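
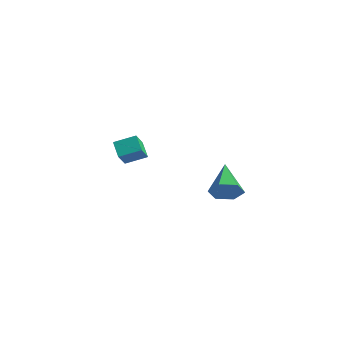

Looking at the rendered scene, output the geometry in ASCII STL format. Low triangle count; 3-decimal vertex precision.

solid 
facet normal -0.761 0.292 0.579
outer loop
vertex -3.205 0.823 -2.733
vertex -2.506 1.758 -2.286
vertex -3.609 1.556 -3.635
endloop
endfacet
facet normal -0.559 -0.748 -0.357
outer loop
vertex -2.794 1.242 -4.254
vertex -3.205 0.823 -2.733
vertex -3.609 1.556 -3.635
endloop
endfacet
facet normal -0.761 0.293 0.578
outer loop
vertex -3.609 1.556 -3.635
vertex -2.506 1.758 -2.286
vertex -2.909 2.491 -3.188
endloop
endfacet
facet normal -0.327 0.596 -0.733
outer loop
vertex -2.909 2.491 -3.188
vertex -2.794 1.242 -4.254
vertex -3.609 1.556 -3.635
endloop
endfacet
facet normal 0.328 -0.596 0.733
outer loop
vertex -3.205 0.823 -2.733
vertex -1.691 1.444 -2.905
vertex -2.506 1.758 -2.286
endloop
endfacet
facet normal -0.560 -0.748 -0.357
outer loop
vertex -2.391 0.509 -3.352
vertex -3.205 0.823 -2.733
vertex -2.794 1.242 -4.254
endloop
endfacet
facet normal 0.328 -0.596 0.733
outer loop
vertex -2.391 0.509 -3.352
vertex -1.691 1.444 -2.905
vertex -3.205 0.823 -2.733
endloop
endfacet
facet normal 0.560 0.748 0.358
outer loop
vertex -2.506 1.758 -2.286
vertex -1.691 1.444 -2.905
vertex -2.909 2.491 -3.188
endloop
endfacet
facet normal -0.328 0.596 -0.733
outer loop
vertex -2.095 2.177 -3.807
vertex -2.794 1.242 -4.254
vertex -2.909 2.491 -3.188
endloop
endfacet
facet normal 0.560 0.748 0.357
outer loop
vertex -2.909 2.491 -3.188
vertex -1.691 1.444 -2.905
vertex -2.095 2.177 -3.807
endloop
endfacet
facet normal 0.762 -0.293 -0.578
outer loop
vertex -2.095 2.177 -3.807
vertex -2.391 0.509 -3.352
vertex -2.794 1.242 -4.254
endloop
endfacet
facet normal 0.761 -0.293 -0.579
outer loop
vertex -1.691 1.444 -2.905
vertex -2.391 0.509 -3.352
vertex -2.095 2.177 -3.807
endloop
endfacet
facet normal 0.691 -0.563 -0.454
outer loop
vertex 4.692 2.188 -2.986
vertex 4.108 2.003 -3.646
vertex 4.649 2.72 -3.711
endloop
endfacet
facet normal 0.429 0.740 0.518
outer loop
vertex 4.692 2.188 -2.986
vertex 4.649 2.72 -3.711
vertex 2.692 3.157 -2.714
endloop
endfacet
facet normal 0.690 -0.562 -0.455
outer loop
vertex 4.649 2.72 -3.711
vertex 4.108 2.003 -3.646
vertex 4.064 2.535 -4.37
endloop
endfacet
facet normal 0.052 0.948 -0.313
outer loop
vertex 4.649 2.72 -3.711
vertex 4.064 2.535 -4.37
vertex 2.692 3.157 -2.714
endloop
endfacet
facet normal 0.691 -0.562 -0.455
outer loop
vertex 4.064 2.535 -4.37
vertex 4.108 2.003 -3.646
vertex 3.524 1.819 -4.305
endloop
endfacet
facet normal -0.622 0.408 -0.668
outer loop
vertex 4.064 2.535 -4.37
vertex 3.524 1.819 -4.305
vertex 2.692 3.157 -2.714
endloop
endfacet
facet normal 0.690 -0.563 -0.454
outer loop
vertex 3.524 1.819 -4.305
vertex 4.108 2.003 -3.646
vertex 3.567 1.287 -3.58
endloop
endfacet
facet normal -0.920 -0.340 -0.195
outer loop
vertex 3.524 1.819 -4.305
vertex 3.567 1.287 -3.58
vertex 2.692 3.157 -2.714
endloop
endfacet
facet normal 0.690 -0.563 -0.454
outer loop
vertex 3.567 1.287 -3.58
vertex 4.108 2.003 -3.646
vertex 4.151 1.471 -2.921
endloop
endfacet
facet normal -0.544 -0.549 0.635
outer loop
vertex 3.567 1.287 -3.58
vertex 4.151 1.471 -2.921
vertex 2.692 3.157 -2.714
endloop
endfacet
facet normal 0.691 -0.563 -0.454
outer loop
vertex 4.151 1.471 -2.921
vertex 4.108 2.003 -3.646
vertex 4.692 2.188 -2.986
endloop
endfacet
facet normal 0.131 -0.009 0.991
outer loop
vertex 4.151 1.471 -2.921
vertex 4.692 2.188 -2.986
vertex 2.692 3.157 -2.714
endloop
endfacet

endsolid


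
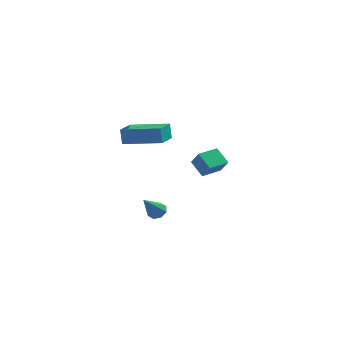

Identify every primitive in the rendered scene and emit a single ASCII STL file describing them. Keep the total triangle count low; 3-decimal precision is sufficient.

solid 
facet normal -0.409 0.380 -0.830
outer loop
vertex 1.794 0.309 -0.794
vertex 2.701 1.212 -0.827
vertex 2.462 -0.385 -1.441
endloop
endfacet
facet normal -0.708 -0.705 0.025
outer loop
vertex 2.899 -0.792 -0.553
vertex 1.794 0.309 -0.794
vertex 2.462 -0.385 -1.441
endloop
endfacet
facet normal -0.409 0.380 -0.830
outer loop
vertex 2.462 -0.385 -1.441
vertex 2.701 1.212 -0.827
vertex 3.369 0.518 -1.474
endloop
endfacet
facet normal 0.575 -0.598 -0.557
outer loop
vertex 3.369 0.518 -1.474
vertex 2.899 -0.792 -0.553
vertex 2.462 -0.385 -1.441
endloop
endfacet
facet normal -0.575 0.598 0.557
outer loop
vertex 1.794 0.309 -0.794
vertex 3.138 0.805 0.061
vertex 2.701 1.212 -0.827
endloop
endfacet
facet normal -0.708 -0.705 0.025
outer loop
vertex 2.231 -0.098 0.094
vertex 1.794 0.309 -0.794
vertex 2.899 -0.792 -0.553
endloop
endfacet
facet normal -0.575 0.598 0.557
outer loop
vertex 2.231 -0.098 0.094
vertex 3.138 0.805 0.061
vertex 1.794 0.309 -0.794
endloop
endfacet
facet normal 0.708 0.705 -0.025
outer loop
vertex 2.701 1.212 -0.827
vertex 3.138 0.805 0.061
vertex 3.369 0.518 -1.474
endloop
endfacet
facet normal 0.575 -0.598 -0.557
outer loop
vertex 3.806 0.111 -0.586
vertex 2.899 -0.792 -0.553
vertex 3.369 0.518 -1.474
endloop
endfacet
facet normal 0.708 0.705 -0.025
outer loop
vertex 3.369 0.518 -1.474
vertex 3.138 0.805 0.061
vertex 3.806 0.111 -0.586
endloop
endfacet
facet normal 0.409 -0.380 0.830
outer loop
vertex 3.806 0.111 -0.586
vertex 2.231 -0.098 0.094
vertex 2.899 -0.792 -0.553
endloop
endfacet
facet normal 0.409 -0.380 0.830
outer loop
vertex 3.138 0.805 0.061
vertex 2.231 -0.098 0.094
vertex 3.806 0.111 -0.586
endloop
endfacet
facet normal 0.353 0.508 -0.786
outer loop
vertex 0.556 -0.744 -3.705
vertex 0.079 -0.895 -4.017
vertex 0.219 -0.445 -3.663
endloop
endfacet
facet normal 0.436 0.376 0.818
outer loop
vertex 0.556 -0.744 -3.705
vertex 0.219 -0.445 -3.663
vertex -0.539 -1.785 -2.643
endloop
endfacet
facet normal 0.353 0.508 -0.786
outer loop
vertex 0.219 -0.445 -3.663
vertex 0.079 -0.895 -4.017
vertex -0.199 -0.41 -3.828
endloop
endfacet
facet normal -0.224 0.667 0.710
outer loop
vertex 0.219 -0.445 -3.663
vertex -0.199 -0.41 -3.828
vertex -0.539 -1.785 -2.643
endloop
endfacet
facet normal 0.353 0.508 -0.785
outer loop
vertex -0.199 -0.41 -3.828
vertex 0.079 -0.895 -4.017
vertex -0.455 -0.66 -4.105
endloop
endfacet
facet normal -0.816 0.479 0.322
outer loop
vertex -0.199 -0.41 -3.828
vertex -0.455 -0.66 -4.105
vertex -0.539 -1.785 -2.643
endloop
endfacet
facet normal 0.353 0.509 -0.785
outer loop
vertex -0.455 -0.66 -4.105
vertex 0.079 -0.895 -4.017
vertex -0.398 -1.047 -4.33
endloop
endfacet
facet normal -0.990 -0.078 -0.117
outer loop
vertex -0.455 -0.66 -4.105
vertex -0.398 -1.047 -4.33
vertex -0.539 -1.785 -2.643
endloop
endfacet
facet normal 0.353 0.509 -0.785
outer loop
vertex -0.398 -1.047 -4.33
vertex 0.079 -0.895 -4.017
vertex -0.062 -1.345 -4.372
endloop
endfacet
facet normal -0.646 -0.678 -0.351
outer loop
vertex -0.398 -1.047 -4.33
vertex -0.062 -1.345 -4.372
vertex -0.539 -1.785 -2.643
endloop
endfacet
facet normal 0.354 0.509 -0.785
outer loop
vertex -0.062 -1.345 -4.372
vertex 0.079 -0.895 -4.017
vertex 0.357 -1.38 -4.206
endloop
endfacet
facet normal 0.015 -0.970 -0.243
outer loop
vertex -0.062 -1.345 -4.372
vertex 0.357 -1.38 -4.206
vertex -0.539 -1.785 -2.643
endloop
endfacet
facet normal 0.353 0.508 -0.786
outer loop
vertex 0.357 -1.38 -4.206
vertex 0.079 -0.895 -4.017
vertex 0.613 -1.131 -3.93
endloop
endfacet
facet normal 0.606 -0.783 0.144
outer loop
vertex 0.357 -1.38 -4.206
vertex 0.613 -1.131 -3.93
vertex -0.539 -1.785 -2.643
endloop
endfacet
facet normal 0.353 0.509 -0.785
outer loop
vertex 0.613 -1.131 -3.93
vertex 0.079 -0.895 -4.017
vertex 0.556 -0.744 -3.705
endloop
endfacet
facet normal 0.780 -0.225 0.584
outer loop
vertex 0.613 -1.131 -3.93
vertex 0.556 -0.744 -3.705
vertex -0.539 -1.785 -2.643
endloop
endfacet
facet normal -0.960 0.194 -0.201
outer loop
vertex -1.4 -4.114 3.991
vertex -1.064 -2.811 3.641
vertex -1.269 -4.387 3.101
endloop
endfacet
facet normal -0.242 -0.937 0.252
outer loop
vertex 0.824 -4.809 3.539
vertex -1.4 -4.114 3.991
vertex -1.269 -4.387 3.101
endloop
endfacet
facet normal -0.960 0.194 -0.201
outer loop
vertex -1.269 -4.387 3.101
vertex -1.064 -2.811 3.641
vertex -0.933 -3.084 2.751
endloop
endfacet
facet normal 0.140 -0.290 -0.947
outer loop
vertex -0.933 -3.084 2.751
vertex 0.824 -4.809 3.539
vertex -1.269 -4.387 3.101
endloop
endfacet
facet normal -0.140 0.290 0.947
outer loop
vertex -1.4 -4.114 3.991
vertex 1.029 -3.233 4.079
vertex -1.064 -2.811 3.641
endloop
endfacet
facet normal -0.242 -0.937 0.252
outer loop
vertex 0.693 -4.536 4.429
vertex -1.4 -4.114 3.991
vertex 0.824 -4.809 3.539
endloop
endfacet
facet normal -0.140 0.290 0.947
outer loop
vertex 0.693 -4.536 4.429
vertex 1.029 -3.233 4.079
vertex -1.4 -4.114 3.991
endloop
endfacet
facet normal 0.242 0.937 -0.252
outer loop
vertex -1.064 -2.811 3.641
vertex 1.029 -3.233 4.079
vertex -0.933 -3.084 2.751
endloop
endfacet
facet normal 0.140 -0.290 -0.947
outer loop
vertex 1.16 -3.506 3.189
vertex 0.824 -4.809 3.539
vertex -0.933 -3.084 2.751
endloop
endfacet
facet normal 0.242 0.937 -0.252
outer loop
vertex -0.933 -3.084 2.751
vertex 1.029 -3.233 4.079
vertex 1.16 -3.506 3.189
endloop
endfacet
facet normal 0.960 -0.194 0.201
outer loop
vertex 1.16 -3.506 3.189
vertex 0.693 -4.536 4.429
vertex 0.824 -4.809 3.539
endloop
endfacet
facet normal 0.960 -0.194 0.201
outer loop
vertex 1.029 -3.233 4.079
vertex 0.693 -4.536 4.429
vertex 1.16 -3.506 3.189
endloop
endfacet

endsolid


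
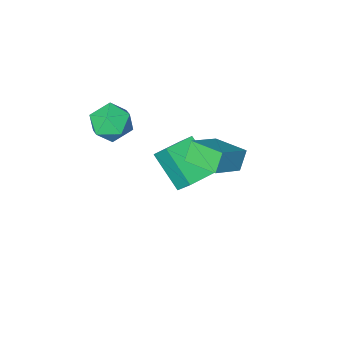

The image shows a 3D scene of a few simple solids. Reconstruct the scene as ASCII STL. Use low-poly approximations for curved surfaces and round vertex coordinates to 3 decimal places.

solid 
facet normal -0.988 -0.150 -0.022
outer loop
vertex -1.771 -3.039 -2.764
vertex -1.918 -2.219 -1.74
vertex -1.994 -1.371 -4.133
endloop
endfacet
facet normal 0.111 -0.622 -0.775
outer loop
vertex -0.482 -1.141 -4.1
vertex -1.771 -3.039 -2.764
vertex -1.994 -1.371 -4.133
endloop
endfacet
facet normal -0.988 -0.151 -0.022
outer loop
vertex -1.994 -1.371 -4.133
vertex -1.918 -2.219 -1.74
vertex -2.142 -0.551 -3.109
endloop
endfacet
facet normal -0.103 0.769 -0.631
outer loop
vertex -2.142 -0.551 -3.109
vertex -0.482 -1.141 -4.1
vertex -1.994 -1.371 -4.133
endloop
endfacet
facet normal 0.103 -0.769 0.631
outer loop
vertex -1.771 -3.039 -2.764
vertex -0.406 -1.989 -1.707
vertex -1.918 -2.219 -1.74
endloop
endfacet
facet normal 0.111 -0.621 -0.775
outer loop
vertex -0.258 -2.809 -2.731
vertex -1.771 -3.039 -2.764
vertex -0.482 -1.141 -4.1
endloop
endfacet
facet normal 0.103 -0.769 0.631
outer loop
vertex -0.258 -2.809 -2.731
vertex -0.406 -1.989 -1.707
vertex -1.771 -3.039 -2.764
endloop
endfacet
facet normal -0.111 0.621 0.775
outer loop
vertex -1.918 -2.219 -1.74
vertex -0.406 -1.989 -1.707
vertex -2.142 -0.551 -3.109
endloop
endfacet
facet normal -0.103 0.769 -0.631
outer loop
vertex -0.629 -0.321 -3.076
vertex -0.482 -1.141 -4.1
vertex -2.142 -0.551 -3.109
endloop
endfacet
facet normal -0.111 0.622 0.775
outer loop
vertex -2.142 -0.551 -3.109
vertex -0.406 -1.989 -1.707
vertex -0.629 -0.321 -3.076
endloop
endfacet
facet normal 0.988 0.150 0.021
outer loop
vertex -0.629 -0.321 -3.076
vertex -0.258 -2.809 -2.731
vertex -0.482 -1.141 -4.1
endloop
endfacet
facet normal 0.988 0.150 0.022
outer loop
vertex -0.406 -1.989 -1.707
vertex -0.258 -2.809 -2.731
vertex -0.629 -0.321 -3.076
endloop
endfacet
facet normal -0.817 -0.228 -0.529
outer loop
vertex -0.617 1.667 1.938
vertex -1.148 3.188 2.104
vertex -0.12 1.937 1.054
endloop
endfacet
facet normal 0.328 -0.939 -0.102
outer loop
vertex 1.368 2.352 2.016
vertex -0.617 1.667 1.938
vertex -0.12 1.937 1.054
endloop
endfacet
facet normal -0.818 -0.228 -0.529
outer loop
vertex -0.12 1.937 1.054
vertex -1.148 3.188 2.104
vertex -0.652 3.458 1.22
endloop
endfacet
facet normal 0.473 0.257 -0.843
outer loop
vertex -0.652 3.458 1.22
vertex 1.368 2.352 2.016
vertex -0.12 1.937 1.054
endloop
endfacet
facet normal -0.473 -0.257 0.843
outer loop
vertex -0.617 1.667 1.938
vertex 0.34 3.603 3.066
vertex -1.148 3.188 2.104
endloop
endfacet
facet normal 0.328 -0.939 -0.103
outer loop
vertex 0.872 2.082 2.9
vertex -0.617 1.667 1.938
vertex 1.368 2.352 2.016
endloop
endfacet
facet normal -0.473 -0.257 0.843
outer loop
vertex 0.872 2.082 2.9
vertex 0.34 3.603 3.066
vertex -0.617 1.667 1.938
endloop
endfacet
facet normal -0.328 0.939 0.103
outer loop
vertex -1.148 3.188 2.104
vertex 0.34 3.603 3.066
vertex -0.652 3.458 1.22
endloop
endfacet
facet normal 0.473 0.257 -0.843
outer loop
vertex 0.837 3.873 2.182
vertex 1.368 2.352 2.016
vertex -0.652 3.458 1.22
endloop
endfacet
facet normal -0.328 0.939 0.102
outer loop
vertex -0.652 3.458 1.22
vertex 0.34 3.603 3.066
vertex 0.837 3.873 2.182
endloop
endfacet
facet normal 0.818 0.228 0.528
outer loop
vertex 0.837 3.873 2.182
vertex 0.872 2.082 2.9
vertex 1.368 2.352 2.016
endloop
endfacet
facet normal 0.817 0.228 0.529
outer loop
vertex 0.34 3.603 3.066
vertex 0.872 2.082 2.9
vertex 0.837 3.873 2.182
endloop
endfacet
facet normal -0.039 0.770 0.637
outer loop
vertex 2.38 -1.087 1.525
vertex 1.64 -1.613 2.116
vertex 2.694 -1.738 2.332
endloop
endfacet
facet normal 0.608 0.716 0.341
outer loop
vertex 2.38 -1.087 1.525
vertex 2.694 -1.738 2.332
vertex 3.23 -1.745 1.391
endloop
endfacet
facet normal 0.533 0.763 -0.367
outer loop
vertex 2.38 -1.087 1.525
vertex 3.23 -1.745 1.391
vertex 2.508 -1.625 0.593
endloop
endfacet
facet normal -0.162 0.845 -0.510
outer loop
vertex 2.38 -1.087 1.525
vertex 2.508 -1.625 0.593
vertex 1.525 -1.543 1.041
endloop
endfacet
facet normal -0.516 0.850 0.110
outer loop
vertex 2.38 -1.087 1.525
vertex 1.525 -1.543 1.041
vertex 1.64 -1.613 2.116
endloop
endfacet
facet normal 0.867 0.069 0.493
outer loop
vertex 3.23 -1.745 1.391
vertex 2.694 -1.738 2.332
vertex 3.015 -2.677 1.899
endloop
endfacet
facet normal -0.180 0.156 0.971
outer loop
vertex 2.694 -1.738 2.332
vertex 1.64 -1.613 2.116
vertex 2.032 -2.595 2.347
endloop
endfacet
facet normal -0.951 0.285 0.120
outer loop
vertex 1.64 -1.613 2.116
vertex 1.525 -1.543 1.041
vertex 1.31 -2.475 1.549
endloop
endfacet
facet normal -0.379 0.277 -0.883
outer loop
vertex 1.525 -1.543 1.041
vertex 2.508 -1.625 0.593
vertex 1.846 -2.482 0.608
endloop
endfacet
facet normal 0.744 0.144 -0.652
outer loop
vertex 2.508 -1.625 0.593
vertex 3.23 -1.745 1.391
vertex 2.9 -2.607 0.824
endloop
endfacet
facet normal 0.162 -0.845 0.510
outer loop
vertex 2.16 -3.133 1.415
vertex 3.015 -2.677 1.899
vertex 2.032 -2.595 2.347
endloop
endfacet
facet normal -0.533 -0.763 0.367
outer loop
vertex 2.16 -3.133 1.415
vertex 2.032 -2.595 2.347
vertex 1.31 -2.475 1.549
endloop
endfacet
facet normal -0.608 -0.716 -0.341
outer loop
vertex 2.16 -3.133 1.415
vertex 1.31 -2.475 1.549
vertex 1.846 -2.482 0.608
endloop
endfacet
facet normal 0.039 -0.770 -0.637
outer loop
vertex 2.16 -3.133 1.415
vertex 1.846 -2.482 0.608
vertex 2.9 -2.607 0.824
endloop
endfacet
facet normal 0.516 -0.850 -0.110
outer loop
vertex 2.16 -3.133 1.415
vertex 2.9 -2.607 0.824
vertex 3.015 -2.677 1.899
endloop
endfacet
facet normal 0.379 -0.277 0.883
outer loop
vertex 2.032 -2.595 2.347
vertex 3.015 -2.677 1.899
vertex 2.694 -1.738 2.332
endloop
endfacet
facet normal -0.744 -0.144 0.652
outer loop
vertex 1.31 -2.475 1.549
vertex 2.032 -2.595 2.347
vertex 1.64 -1.613 2.116
endloop
endfacet
facet normal -0.867 -0.069 -0.493
outer loop
vertex 1.846 -2.482 0.608
vertex 1.31 -2.475 1.549
vertex 1.525 -1.543 1.041
endloop
endfacet
facet normal 0.180 -0.156 -0.971
outer loop
vertex 2.9 -2.607 0.824
vertex 1.846 -2.482 0.608
vertex 2.508 -1.625 0.593
endloop
endfacet
facet normal 0.951 -0.285 -0.120
outer loop
vertex 3.015 -2.677 1.899
vertex 2.9 -2.607 0.824
vertex 3.23 -1.745 1.391
endloop
endfacet

endsolid


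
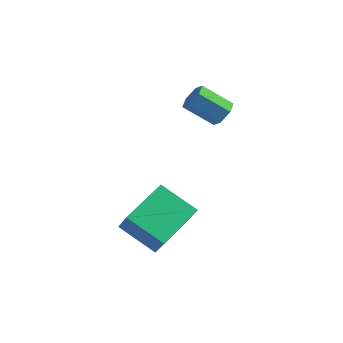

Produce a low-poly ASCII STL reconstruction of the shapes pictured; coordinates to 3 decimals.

solid 
facet normal 0.786 0.187 -0.590
outer loop
vertex 2.148 1.905 1.838
vertex 1.78 2.174 1.433
vertex 2.036 2.503 1.878
endloop
endfacet
facet normal 0.590 0.057 0.805
outer loop
vertex 2.148 1.905 1.838
vertex 2.036 2.503 1.878
vertex 1.007 1.636 2.693
endloop
endfacet
facet normal 0.591 0.056 0.805
outer loop
vertex 1.007 1.636 2.693
vertex 2.036 2.503 1.878
vertex 0.896 2.234 2.733
endloop
endfacet
facet normal -0.787 -0.185 0.588
outer loop
vertex 1.007 1.636 2.693
vertex 0.896 2.234 2.733
vertex 0.64 1.906 2.287
endloop
endfacet
facet normal 0.786 0.185 -0.589
outer loop
vertex 2.036 2.503 1.878
vertex 1.78 2.174 1.433
vertex 1.669 2.773 1.473
endloop
endfacet
facet normal 0.138 0.877 0.460
outer loop
vertex 2.036 2.503 1.878
vertex 1.669 2.773 1.473
vertex 0.896 2.234 2.733
endloop
endfacet
facet normal 0.137 0.877 0.460
outer loop
vertex 0.896 2.234 2.733
vertex 1.669 2.773 1.473
vertex 0.529 2.504 2.327
endloop
endfacet
facet normal -0.787 -0.185 0.588
outer loop
vertex 0.896 2.234 2.733
vertex 0.529 2.504 2.327
vertex 0.64 1.906 2.287
endloop
endfacet
facet normal 0.787 0.185 -0.588
outer loop
vertex 1.669 2.773 1.473
vertex 1.78 2.174 1.433
vertex 1.413 2.444 1.027
endloop
endfacet
facet normal -0.453 0.822 -0.346
outer loop
vertex 1.669 2.773 1.473
vertex 1.413 2.444 1.027
vertex 0.529 2.504 2.327
endloop
endfacet
facet normal -0.453 0.822 -0.346
outer loop
vertex 0.529 2.504 2.327
vertex 1.413 2.444 1.027
vertex 0.272 2.175 1.882
endloop
endfacet
facet normal -0.785 -0.185 0.591
outer loop
vertex 0.529 2.504 2.327
vertex 0.272 2.175 1.882
vertex 0.64 1.906 2.287
endloop
endfacet
facet normal 0.787 0.185 -0.588
outer loop
vertex 1.413 2.444 1.027
vertex 1.78 2.174 1.433
vertex 1.524 1.846 0.987
endloop
endfacet
facet normal -0.590 -0.056 -0.805
outer loop
vertex 1.413 2.444 1.027
vertex 1.524 1.846 0.987
vertex 0.272 2.175 1.882
endloop
endfacet
facet normal -0.590 -0.057 -0.805
outer loop
vertex 0.272 2.175 1.882
vertex 1.524 1.846 0.987
vertex 0.384 1.577 1.842
endloop
endfacet
facet normal -0.786 -0.187 0.590
outer loop
vertex 0.272 2.175 1.882
vertex 0.384 1.577 1.842
vertex 0.64 1.906 2.287
endloop
endfacet
facet normal 0.787 0.185 -0.588
outer loop
vertex 1.524 1.846 0.987
vertex 1.78 2.174 1.433
vertex 1.891 1.576 1.393
endloop
endfacet
facet normal -0.137 -0.878 -0.459
outer loop
vertex 1.524 1.846 0.987
vertex 1.891 1.576 1.393
vertex 0.384 1.577 1.842
endloop
endfacet
facet normal -0.138 -0.877 -0.460
outer loop
vertex 0.384 1.577 1.842
vertex 1.891 1.576 1.393
vertex 0.751 1.307 2.247
endloop
endfacet
facet normal -0.786 -0.185 0.589
outer loop
vertex 0.384 1.577 1.842
vertex 0.751 1.307 2.247
vertex 0.64 1.906 2.287
endloop
endfacet
facet normal 0.785 0.185 -0.591
outer loop
vertex 1.891 1.576 1.393
vertex 1.78 2.174 1.433
vertex 2.148 1.905 1.838
endloop
endfacet
facet normal 0.453 -0.822 0.346
outer loop
vertex 1.891 1.576 1.393
vertex 2.148 1.905 1.838
vertex 0.751 1.307 2.247
endloop
endfacet
facet normal 0.453 -0.822 0.346
outer loop
vertex 0.751 1.307 2.247
vertex 2.148 1.905 1.838
vertex 1.007 1.636 2.693
endloop
endfacet
facet normal -0.787 -0.185 0.588
outer loop
vertex 0.751 1.307 2.247
vertex 1.007 1.636 2.693
vertex 0.64 1.906 2.287
endloop
endfacet
facet normal -0.871 0.086 0.484
outer loop
vertex -0.034 -2.595 -1.521
vertex 0.479 -0.664 -0.942
vertex -0.562 -2.146 -2.55
endloop
endfacet
facet normal -0.247 -0.928 -0.279
outer loop
vertex 0.961 -2.296 -3.398
vertex -0.034 -2.595 -1.521
vertex -0.562 -2.146 -2.55
endloop
endfacet
facet normal -0.870 0.085 0.485
outer loop
vertex -0.562 -2.146 -2.55
vertex 0.479 -0.664 -0.942
vertex -0.05 -0.215 -1.97
endloop
endfacet
facet normal -0.426 0.362 -0.829
outer loop
vertex -0.05 -0.215 -1.97
vertex 0.961 -2.296 -3.398
vertex -0.562 -2.146 -2.55
endloop
endfacet
facet normal 0.426 -0.362 0.829
outer loop
vertex -0.034 -2.595 -1.521
vertex 2.002 -0.814 -1.79
vertex 0.479 -0.664 -0.942
endloop
endfacet
facet normal -0.247 -0.928 -0.279
outer loop
vertex 1.49 -2.745 -2.37
vertex -0.034 -2.595 -1.521
vertex 0.961 -2.296 -3.398
endloop
endfacet
facet normal 0.426 -0.362 0.829
outer loop
vertex 1.49 -2.745 -2.37
vertex 2.002 -0.814 -1.79
vertex -0.034 -2.595 -1.521
endloop
endfacet
facet normal 0.247 0.928 0.279
outer loop
vertex 0.479 -0.664 -0.942
vertex 2.002 -0.814 -1.79
vertex -0.05 -0.215 -1.97
endloop
endfacet
facet normal -0.426 0.362 -0.829
outer loop
vertex 1.474 -0.365 -2.819
vertex 0.961 -2.296 -3.398
vertex -0.05 -0.215 -1.97
endloop
endfacet
facet normal 0.247 0.928 0.279
outer loop
vertex -0.05 -0.215 -1.97
vertex 2.002 -0.814 -1.79
vertex 1.474 -0.365 -2.819
endloop
endfacet
facet normal 0.870 -0.086 -0.485
outer loop
vertex 1.474 -0.365 -2.819
vertex 1.49 -2.745 -2.37
vertex 0.961 -2.296 -3.398
endloop
endfacet
facet normal 0.871 -0.085 -0.484
outer loop
vertex 2.002 -0.814 -1.79
vertex 1.49 -2.745 -2.37
vertex 1.474 -0.365 -2.819
endloop
endfacet

endsolid


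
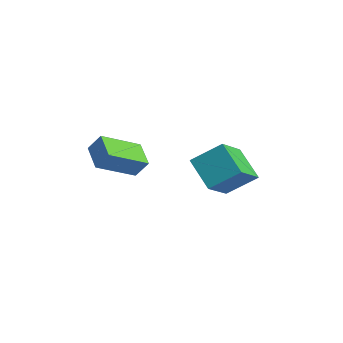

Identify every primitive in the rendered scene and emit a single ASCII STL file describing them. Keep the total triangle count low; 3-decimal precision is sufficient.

solid 
facet normal -0.595 0.667 -0.449
outer loop
vertex 2.005 0.698 2.248
vertex 2.566 1.822 3.173
vertex 3.213 1.019 1.125
endloop
endfacet
facet normal -0.360 -0.720 -0.593
outer loop
vertex 4.194 -0.082 1.867
vertex 2.005 0.698 2.248
vertex 3.213 1.019 1.125
endloop
endfacet
facet normal -0.594 0.668 -0.449
outer loop
vertex 3.213 1.019 1.125
vertex 2.566 1.822 3.173
vertex 3.775 2.142 2.051
endloop
endfacet
facet normal 0.719 0.191 -0.668
outer loop
vertex 3.775 2.142 2.051
vertex 4.194 -0.082 1.867
vertex 3.213 1.019 1.125
endloop
endfacet
facet normal -0.719 -0.191 0.668
outer loop
vertex 2.005 0.698 2.248
vertex 3.547 0.721 3.915
vertex 2.566 1.822 3.173
endloop
endfacet
facet normal -0.360 -0.720 -0.593
outer loop
vertex 2.985 -0.402 2.989
vertex 2.005 0.698 2.248
vertex 4.194 -0.082 1.867
endloop
endfacet
facet normal -0.719 -0.191 0.668
outer loop
vertex 2.985 -0.402 2.989
vertex 3.547 0.721 3.915
vertex 2.005 0.698 2.248
endloop
endfacet
facet normal 0.360 0.720 0.593
outer loop
vertex 2.566 1.822 3.173
vertex 3.547 0.721 3.915
vertex 3.775 2.142 2.051
endloop
endfacet
facet normal 0.719 0.191 -0.668
outer loop
vertex 4.755 1.042 2.792
vertex 4.194 -0.082 1.867
vertex 3.775 2.142 2.051
endloop
endfacet
facet normal 0.360 0.720 0.593
outer loop
vertex 3.775 2.142 2.051
vertex 3.547 0.721 3.915
vertex 4.755 1.042 2.792
endloop
endfacet
facet normal 0.594 -0.667 0.450
outer loop
vertex 4.755 1.042 2.792
vertex 2.985 -0.402 2.989
vertex 4.194 -0.082 1.867
endloop
endfacet
facet normal 0.594 -0.667 0.449
outer loop
vertex 3.547 0.721 3.915
vertex 2.985 -0.402 2.989
vertex 4.755 1.042 2.792
endloop
endfacet
facet normal -0.440 -0.435 -0.786
outer loop
vertex 3.289 -4.262 3.171
vertex 2.146 -4.221 3.788
vertex 2.95 -2.579 2.429
endloop
endfacet
facet normal 0.880 -0.032 -0.474
outer loop
vertex 3.354 -2.179 3.152
vertex 3.289 -4.262 3.171
vertex 2.95 -2.579 2.429
endloop
endfacet
facet normal -0.439 -0.435 -0.786
outer loop
vertex 2.95 -2.579 2.429
vertex 2.146 -4.221 3.788
vertex 1.806 -2.538 3.046
endloop
endfacet
facet normal -0.182 0.900 -0.396
outer loop
vertex 1.806 -2.538 3.046
vertex 3.354 -2.179 3.152
vertex 2.95 -2.579 2.429
endloop
endfacet
facet normal 0.182 -0.900 0.396
outer loop
vertex 3.289 -4.262 3.171
vertex 2.55 -3.821 4.511
vertex 2.146 -4.221 3.788
endloop
endfacet
facet normal 0.879 -0.032 -0.475
outer loop
vertex 3.694 -3.862 3.894
vertex 3.289 -4.262 3.171
vertex 3.354 -2.179 3.152
endloop
endfacet
facet normal 0.181 -0.900 0.396
outer loop
vertex 3.694 -3.862 3.894
vertex 2.55 -3.821 4.511
vertex 3.289 -4.262 3.171
endloop
endfacet
facet normal -0.880 0.031 0.474
outer loop
vertex 2.146 -4.221 3.788
vertex 2.55 -3.821 4.511
vertex 1.806 -2.538 3.046
endloop
endfacet
facet normal -0.182 0.900 -0.396
outer loop
vertex 2.211 -2.138 3.769
vertex 3.354 -2.179 3.152
vertex 1.806 -2.538 3.046
endloop
endfacet
facet normal -0.879 0.032 0.475
outer loop
vertex 1.806 -2.538 3.046
vertex 2.55 -3.821 4.511
vertex 2.211 -2.138 3.769
endloop
endfacet
facet normal 0.440 0.435 0.786
outer loop
vertex 2.211 -2.138 3.769
vertex 3.694 -3.862 3.894
vertex 3.354 -2.179 3.152
endloop
endfacet
facet normal 0.439 0.435 0.786
outer loop
vertex 2.55 -3.821 4.511
vertex 3.694 -3.862 3.894
vertex 2.211 -2.138 3.769
endloop
endfacet

endsolid


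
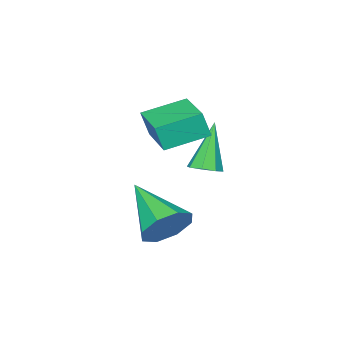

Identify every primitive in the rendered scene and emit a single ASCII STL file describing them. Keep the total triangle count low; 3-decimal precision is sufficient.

solid 
facet normal 0.415 0.165 -0.895
outer loop
vertex 1.262 -3.721 1.65
vertex 0.748 -3.545 1.444
vertex 1.198 -3.284 1.701
endloop
endfacet
facet normal 0.749 0.032 0.662
outer loop
vertex 1.262 -3.721 1.65
vertex 1.198 -3.284 1.701
vertex -0.028 -3.855 3.116
endloop
endfacet
facet normal 0.416 0.164 -0.895
outer loop
vertex 1.198 -3.284 1.701
vertex 0.748 -3.545 1.444
vertex 0.871 -3.001 1.601
endloop
endfacet
facet normal 0.398 0.678 0.618
outer loop
vertex 1.198 -3.284 1.701
vertex 0.871 -3.001 1.601
vertex -0.028 -3.855 3.116
endloop
endfacet
facet normal 0.414 0.165 -0.895
outer loop
vertex 0.871 -3.001 1.601
vertex 0.748 -3.545 1.444
vertex 0.472 -3.036 1.41
endloop
endfacet
facet normal -0.250 0.899 0.358
outer loop
vertex 0.871 -3.001 1.601
vertex 0.472 -3.036 1.41
vertex -0.028 -3.855 3.116
endloop
endfacet
facet normal 0.416 0.166 -0.894
outer loop
vertex 0.472 -3.036 1.41
vertex 0.748 -3.545 1.444
vertex 0.235 -3.37 1.238
endloop
endfacet
facet normal -0.823 0.568 0.031
outer loop
vertex 0.472 -3.036 1.41
vertex 0.235 -3.37 1.238
vertex -0.028 -3.855 3.116
endloop
endfacet
facet normal 0.416 0.165 -0.894
outer loop
vertex 0.235 -3.37 1.238
vertex 0.748 -3.545 1.444
vertex 0.299 -3.807 1.187
endloop
endfacet
facet normal -0.978 -0.124 -0.169
outer loop
vertex 0.235 -3.37 1.238
vertex 0.299 -3.807 1.187
vertex -0.028 -3.855 3.116
endloop
endfacet
facet normal 0.415 0.166 -0.895
outer loop
vertex 0.299 -3.807 1.187
vertex 0.748 -3.545 1.444
vertex 0.626 -4.09 1.286
endloop
endfacet
facet normal -0.627 -0.769 -0.125
outer loop
vertex 0.299 -3.807 1.187
vertex 0.626 -4.09 1.286
vertex -0.028 -3.855 3.116
endloop
endfacet
facet normal 0.415 0.166 -0.894
outer loop
vertex 0.626 -4.09 1.286
vertex 0.748 -3.545 1.444
vertex 1.025 -4.054 1.478
endloop
endfacet
facet normal 0.024 -0.990 0.136
outer loop
vertex 0.626 -4.09 1.286
vertex 1.025 -4.054 1.478
vertex -0.028 -3.855 3.116
endloop
endfacet
facet normal 0.415 0.166 -0.894
outer loop
vertex 1.025 -4.054 1.478
vertex 0.748 -3.545 1.444
vertex 1.262 -3.721 1.65
endloop
endfacet
facet normal 0.593 -0.660 0.461
outer loop
vertex 1.025 -4.054 1.478
vertex 1.262 -3.721 1.65
vertex -0.028 -3.855 3.116
endloop
endfacet
facet normal 0.223 0.861 -0.457
outer loop
vertex 4.157 -2.973 -0.085
vertex 3.525 -2.546 0.411
vertex 4.412 -2.722 0.513
endloop
endfacet
facet normal 0.756 -0.653 -0.048
outer loop
vertex 4.157 -2.973 -0.085
vertex 4.412 -2.722 0.513
vertex 3.055 -4.354 1.369
endloop
endfacet
facet normal 0.223 0.861 -0.457
outer loop
vertex 4.412 -2.722 0.513
vertex 3.525 -2.546 0.411
vertex 4.147 -2.368 1.051
endloop
endfacet
facet normal 0.750 -0.319 0.580
outer loop
vertex 4.412 -2.722 0.513
vertex 4.147 -2.368 1.051
vertex 3.055 -4.354 1.369
endloop
endfacet
facet normal 0.224 0.861 -0.457
outer loop
vertex 4.147 -2.368 1.051
vertex 3.525 -2.546 0.411
vertex 3.517 -2.118 1.214
endloop
endfacet
facet normal 0.256 0.014 0.967
outer loop
vertex 4.147 -2.368 1.051
vertex 3.517 -2.118 1.214
vertex 3.055 -4.354 1.369
endloop
endfacet
facet normal 0.224 0.861 -0.457
outer loop
vertex 3.517 -2.118 1.214
vertex 3.525 -2.546 0.411
vertex 2.892 -2.119 0.906
endloop
endfacet
facet normal -0.437 0.152 0.887
outer loop
vertex 3.517 -2.118 1.214
vertex 2.892 -2.119 0.906
vertex 3.055 -4.354 1.369
endloop
endfacet
facet normal 0.224 0.861 -0.457
outer loop
vertex 2.892 -2.119 0.906
vertex 3.525 -2.546 0.411
vertex 2.638 -2.37 0.308
endloop
endfacet
facet normal -0.922 0.013 0.386
outer loop
vertex 2.892 -2.119 0.906
vertex 2.638 -2.37 0.308
vertex 3.055 -4.354 1.369
endloop
endfacet
facet normal 0.224 0.861 -0.456
outer loop
vertex 2.638 -2.37 0.308
vertex 3.525 -2.546 0.411
vertex 2.903 -2.724 -0.23
endloop
endfacet
facet normal -0.916 -0.321 -0.240
outer loop
vertex 2.638 -2.37 0.308
vertex 2.903 -2.724 -0.23
vertex 3.055 -4.354 1.369
endloop
endfacet
facet normal 0.224 0.861 -0.456
outer loop
vertex 2.903 -2.724 -0.23
vertex 3.525 -2.546 0.411
vertex 3.532 -2.974 -0.393
endloop
endfacet
facet normal -0.423 -0.654 -0.627
outer loop
vertex 2.903 -2.724 -0.23
vertex 3.532 -2.974 -0.393
vertex 3.055 -4.354 1.369
endloop
endfacet
facet normal 0.224 0.861 -0.456
outer loop
vertex 3.532 -2.974 -0.393
vertex 3.525 -2.546 0.411
vertex 4.157 -2.973 -0.085
endloop
endfacet
facet normal 0.271 -0.792 -0.547
outer loop
vertex 3.532 -2.974 -0.393
vertex 4.157 -2.973 -0.085
vertex 3.055 -4.354 1.369
endloop
endfacet
facet normal -0.526 -0.844 -0.101
outer loop
vertex 2.378 -4.742 4.102
vertex 1.105 -3.998 4.511
vertex 2.21 -4.528 3.192
endloop
endfacet
facet normal 0.832 -0.486 -0.268
outer loop
vertex 3.135 -3.042 3.369
vertex 2.378 -4.742 4.102
vertex 2.21 -4.528 3.192
endloop
endfacet
facet normal -0.525 -0.845 -0.101
outer loop
vertex 2.21 -4.528 3.192
vertex 1.105 -3.998 4.511
vertex 0.937 -3.785 3.601
endloop
endfacet
facet normal -0.177 0.224 -0.958
outer loop
vertex 0.937 -3.785 3.601
vertex 3.135 -3.042 3.369
vertex 2.21 -4.528 3.192
endloop
endfacet
facet normal 0.177 -0.224 0.958
outer loop
vertex 2.378 -4.742 4.102
vertex 2.03 -2.512 4.688
vertex 1.105 -3.998 4.511
endloop
endfacet
facet normal 0.832 -0.486 -0.267
outer loop
vertex 3.303 -3.255 4.279
vertex 2.378 -4.742 4.102
vertex 3.135 -3.042 3.369
endloop
endfacet
facet normal 0.177 -0.224 0.958
outer loop
vertex 3.303 -3.255 4.279
vertex 2.03 -2.512 4.688
vertex 2.378 -4.742 4.102
endloop
endfacet
facet normal -0.832 0.486 0.267
outer loop
vertex 1.105 -3.998 4.511
vertex 2.03 -2.512 4.688
vertex 0.937 -3.785 3.601
endloop
endfacet
facet normal -0.177 0.224 -0.958
outer loop
vertex 1.862 -2.298 3.778
vertex 3.135 -3.042 3.369
vertex 0.937 -3.785 3.601
endloop
endfacet
facet normal -0.832 0.486 0.268
outer loop
vertex 0.937 -3.785 3.601
vertex 2.03 -2.512 4.688
vertex 1.862 -2.298 3.778
endloop
endfacet
facet normal 0.526 0.845 0.101
outer loop
vertex 1.862 -2.298 3.778
vertex 3.303 -3.255 4.279
vertex 3.135 -3.042 3.369
endloop
endfacet
facet normal 0.526 0.845 0.102
outer loop
vertex 2.03 -2.512 4.688
vertex 3.303 -3.255 4.279
vertex 1.862 -2.298 3.778
endloop
endfacet

endsolid


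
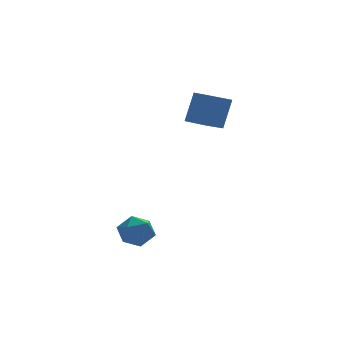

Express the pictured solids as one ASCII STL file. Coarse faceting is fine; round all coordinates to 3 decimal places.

solid 
facet normal -0.621 0.770 -0.144
outer loop
vertex -2.561 -0.041 -3.861
vertex -2.983 -0.218 -2.985
vertex -2.209 0.395 -3.046
endloop
endfacet
facet normal 0.002 0.881 -0.472
outer loop
vertex -2.561 -0.041 -3.861
vertex -2.209 0.395 -3.046
vertex -1.585 0.032 -3.721
endloop
endfacet
facet normal 0.108 0.347 -0.932
outer loop
vertex -2.561 -0.041 -3.861
vertex -1.585 0.032 -3.721
vertex -1.972 -0.805 -4.077
endloop
endfacet
facet normal -0.450 -0.096 -0.888
outer loop
vertex -2.561 -0.041 -3.861
vertex -1.972 -0.805 -4.077
vertex -2.836 -0.959 -3.622
endloop
endfacet
facet normal -0.901 0.166 -0.401
outer loop
vertex -2.561 -0.041 -3.861
vertex -2.836 -0.959 -3.622
vertex -2.983 -0.218 -2.985
endloop
endfacet
facet normal 0.519 0.854 0.020
outer loop
vertex -1.585 0.032 -3.721
vertex -2.209 0.395 -3.046
vertex -1.404 -0.101 -2.758
endloop
endfacet
facet normal -0.491 0.675 0.551
outer loop
vertex -2.209 0.395 -3.046
vertex -2.983 -0.218 -2.985
vertex -2.268 -0.255 -2.303
endloop
endfacet
facet normal -0.943 -0.303 0.135
outer loop
vertex -2.983 -0.218 -2.985
vertex -2.836 -0.959 -3.622
vertex -2.655 -1.092 -2.659
endloop
endfacet
facet normal -0.214 -0.727 -0.653
outer loop
vertex -2.836 -0.959 -3.622
vertex -1.972 -0.805 -4.077
vertex -2.031 -1.455 -3.334
endloop
endfacet
facet normal 0.690 -0.011 -0.724
outer loop
vertex -1.972 -0.805 -4.077
vertex -1.585 0.032 -3.721
vertex -1.257 -0.842 -3.395
endloop
endfacet
facet normal 0.450 0.096 0.888
outer loop
vertex -1.679 -1.019 -2.519
vertex -1.404 -0.101 -2.758
vertex -2.268 -0.255 -2.303
endloop
endfacet
facet normal -0.108 -0.347 0.932
outer loop
vertex -1.679 -1.019 -2.519
vertex -2.268 -0.255 -2.303
vertex -2.655 -1.092 -2.659
endloop
endfacet
facet normal -0.002 -0.881 0.472
outer loop
vertex -1.679 -1.019 -2.519
vertex -2.655 -1.092 -2.659
vertex -2.031 -1.455 -3.334
endloop
endfacet
facet normal 0.621 -0.770 0.144
outer loop
vertex -1.679 -1.019 -2.519
vertex -2.031 -1.455 -3.334
vertex -1.257 -0.842 -3.395
endloop
endfacet
facet normal 0.901 -0.166 0.401
outer loop
vertex -1.679 -1.019 -2.519
vertex -1.257 -0.842 -3.395
vertex -1.404 -0.101 -2.758
endloop
endfacet
facet normal 0.214 0.727 0.653
outer loop
vertex -2.268 -0.255 -2.303
vertex -1.404 -0.101 -2.758
vertex -2.209 0.395 -3.046
endloop
endfacet
facet normal -0.690 0.011 0.724
outer loop
vertex -2.655 -1.092 -2.659
vertex -2.268 -0.255 -2.303
vertex -2.983 -0.218 -2.985
endloop
endfacet
facet normal -0.519 -0.854 -0.020
outer loop
vertex -2.031 -1.455 -3.334
vertex -2.655 -1.092 -2.659
vertex -2.836 -0.959 -3.622
endloop
endfacet
facet normal 0.491 -0.675 -0.551
outer loop
vertex -1.257 -0.842 -3.395
vertex -2.031 -1.455 -3.334
vertex -1.972 -0.805 -4.077
endloop
endfacet
facet normal 0.943 0.303 -0.135
outer loop
vertex -1.404 -0.101 -2.758
vertex -1.257 -0.842 -3.395
vertex -1.585 0.032 -3.721
endloop
endfacet
facet normal -0.583 0.812 0.005
outer loop
vertex 1.8 4.335 3.933
vertex 2.814 5.066 3.449
vertex 1.25 3.951 2.198
endloop
endfacet
facet normal -0.757 -0.545 0.361
outer loop
vertex 2.066 2.814 2.191
vertex 1.8 4.335 3.933
vertex 1.25 3.951 2.198
endloop
endfacet
facet normal -0.583 0.812 0.005
outer loop
vertex 1.25 3.951 2.198
vertex 2.814 5.066 3.449
vertex 2.264 4.682 1.714
endloop
endfacet
facet normal -0.296 -0.207 -0.933
outer loop
vertex 2.264 4.682 1.714
vertex 2.066 2.814 2.191
vertex 1.25 3.951 2.198
endloop
endfacet
facet normal 0.296 0.207 0.933
outer loop
vertex 1.8 4.335 3.933
vertex 3.63 3.929 3.442
vertex 2.814 5.066 3.449
endloop
endfacet
facet normal -0.757 -0.545 0.361
outer loop
vertex 2.616 3.198 3.926
vertex 1.8 4.335 3.933
vertex 2.066 2.814 2.191
endloop
endfacet
facet normal 0.296 0.207 0.933
outer loop
vertex 2.616 3.198 3.926
vertex 3.63 3.929 3.442
vertex 1.8 4.335 3.933
endloop
endfacet
facet normal 0.757 0.545 -0.361
outer loop
vertex 2.814 5.066 3.449
vertex 3.63 3.929 3.442
vertex 2.264 4.682 1.714
endloop
endfacet
facet normal -0.296 -0.207 -0.933
outer loop
vertex 3.08 3.545 1.707
vertex 2.066 2.814 2.191
vertex 2.264 4.682 1.714
endloop
endfacet
facet normal 0.757 0.545 -0.361
outer loop
vertex 2.264 4.682 1.714
vertex 3.63 3.929 3.442
vertex 3.08 3.545 1.707
endloop
endfacet
facet normal 0.583 -0.812 -0.005
outer loop
vertex 3.08 3.545 1.707
vertex 2.616 3.198 3.926
vertex 2.066 2.814 2.191
endloop
endfacet
facet normal 0.583 -0.812 -0.005
outer loop
vertex 3.63 3.929 3.442
vertex 2.616 3.198 3.926
vertex 3.08 3.545 1.707
endloop
endfacet

endsolid


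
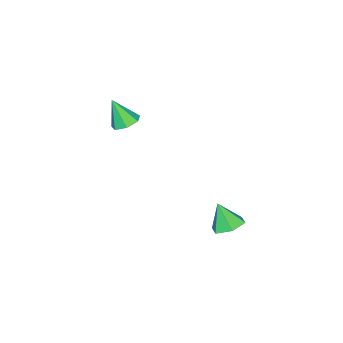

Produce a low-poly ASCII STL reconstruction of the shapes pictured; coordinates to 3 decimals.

solid 
facet normal -0.093 0.452 -0.887
outer loop
vertex 3.259 -3.712 1.774
vertex 2.863 -3.11 2.122
vertex 3.651 -3.185 2.001
endloop
endfacet
facet normal 0.789 -0.612 0.059
outer loop
vertex 3.259 -3.712 1.774
vertex 3.651 -3.185 2.001
vertex 3.017 -3.85 3.578
endloop
endfacet
facet normal -0.093 0.452 -0.887
outer loop
vertex 3.651 -3.185 2.001
vertex 2.863 -3.11 2.122
vertex 3.449 -2.602 2.319
endloop
endfacet
facet normal 0.909 0.094 0.405
outer loop
vertex 3.651 -3.185 2.001
vertex 3.449 -2.602 2.319
vertex 3.017 -3.85 3.578
endloop
endfacet
facet normal -0.093 0.452 -0.887
outer loop
vertex 3.449 -2.602 2.319
vertex 2.863 -3.11 2.122
vertex 2.807 -2.401 2.489
endloop
endfacet
facet normal 0.374 0.591 0.714
outer loop
vertex 3.449 -2.602 2.319
vertex 2.807 -2.401 2.489
vertex 3.017 -3.85 3.578
endloop
endfacet
facet normal -0.094 0.452 -0.887
outer loop
vertex 2.807 -2.401 2.489
vertex 2.863 -3.11 2.122
vertex 2.207 -2.734 2.383
endloop
endfacet
facet normal -0.415 0.507 0.755
outer loop
vertex 2.807 -2.401 2.489
vertex 2.207 -2.734 2.383
vertex 3.017 -3.85 3.578
endloop
endfacet
facet normal -0.094 0.452 -0.887
outer loop
vertex 2.207 -2.734 2.383
vertex 2.863 -3.11 2.122
vertex 2.102 -3.35 2.08
endloop
endfacet
facet normal -0.863 -0.096 0.495
outer loop
vertex 2.207 -2.734 2.383
vertex 2.102 -3.35 2.08
vertex 3.017 -3.85 3.578
endloop
endfacet
facet normal -0.093 0.451 -0.888
outer loop
vertex 2.102 -3.35 2.08
vertex 2.863 -3.11 2.122
vertex 2.57 -3.785 1.81
endloop
endfacet
facet normal -0.633 -0.763 0.132
outer loop
vertex 2.102 -3.35 2.08
vertex 2.57 -3.785 1.81
vertex 3.017 -3.85 3.578
endloop
endfacet
facet normal -0.094 0.451 -0.887
outer loop
vertex 2.57 -3.785 1.81
vertex 2.863 -3.11 2.122
vertex 3.259 -3.712 1.774
endloop
endfacet
facet normal 0.102 -0.993 -0.062
outer loop
vertex 2.57 -3.785 1.81
vertex 3.259 -3.712 1.774
vertex 3.017 -3.85 3.578
endloop
endfacet
facet normal 0.008 0.457 -0.890
outer loop
vertex 4.11 4.199 -1.769
vertex 3.516 3.588 -2.088
vertex 3.216 4.353 -1.698
endloop
endfacet
facet normal 0.161 0.556 0.815
outer loop
vertex 4.11 4.199 -1.769
vertex 3.216 4.353 -1.698
vertex 3.504 2.912 -0.772
endloop
endfacet
facet normal 0.009 0.457 -0.890
outer loop
vertex 3.216 4.353 -1.698
vertex 3.516 3.588 -2.088
vertex 2.622 3.743 -2.017
endloop
endfacet
facet normal -0.672 0.301 0.677
outer loop
vertex 3.216 4.353 -1.698
vertex 2.622 3.743 -2.017
vertex 3.504 2.912 -0.772
endloop
endfacet
facet normal 0.008 0.456 -0.890
outer loop
vertex 2.622 3.743 -2.017
vertex 3.516 3.588 -2.088
vertex 2.922 2.977 -2.407
endloop
endfacet
facet normal -0.837 -0.470 0.279
outer loop
vertex 2.622 3.743 -2.017
vertex 2.922 2.977 -2.407
vertex 3.504 2.912 -0.772
endloop
endfacet
facet normal 0.008 0.457 -0.889
outer loop
vertex 2.922 2.977 -2.407
vertex 3.516 3.588 -2.088
vertex 3.815 2.822 -2.479
endloop
endfacet
facet normal -0.169 -0.985 0.021
outer loop
vertex 2.922 2.977 -2.407
vertex 3.815 2.822 -2.479
vertex 3.504 2.912 -0.772
endloop
endfacet
facet normal 0.008 0.457 -0.889
outer loop
vertex 3.815 2.822 -2.479
vertex 3.516 3.588 -2.088
vertex 4.41 3.433 -2.16
endloop
endfacet
facet normal 0.664 -0.730 0.160
outer loop
vertex 3.815 2.822 -2.479
vertex 4.41 3.433 -2.16
vertex 3.504 2.912 -0.772
endloop
endfacet
facet normal 0.008 0.457 -0.889
outer loop
vertex 4.41 3.433 -2.16
vertex 3.516 3.588 -2.088
vertex 4.11 4.199 -1.769
endloop
endfacet
facet normal 0.830 0.041 0.557
outer loop
vertex 4.41 3.433 -2.16
vertex 4.11 4.199 -1.769
vertex 3.504 2.912 -0.772
endloop
endfacet

endsolid


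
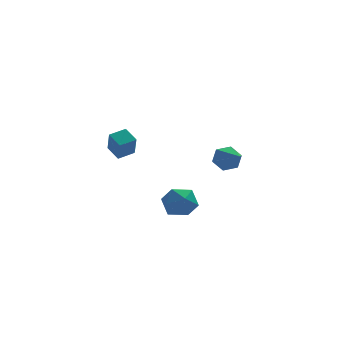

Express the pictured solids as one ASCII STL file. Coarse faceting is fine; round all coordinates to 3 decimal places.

solid 
facet normal -0.377 0.925 -0.053
outer loop
vertex -1.048 -0.332 -0.565
vertex -1.721 -0.572 0.039
vertex -0.912 -0.224 0.355
endloop
endfacet
facet normal 0.328 0.931 -0.158
outer loop
vertex -1.048 -0.332 -0.565
vertex -0.912 -0.224 0.355
vertex -0.223 -0.558 -0.184
endloop
endfacet
facet normal 0.472 0.513 -0.717
outer loop
vertex -1.048 -0.332 -0.565
vertex -0.223 -0.558 -0.184
vertex -0.607 -1.113 -0.833
endloop
endfacet
facet normal -0.145 0.247 -0.958
outer loop
vertex -1.048 -0.332 -0.565
vertex -0.607 -1.113 -0.833
vertex -1.533 -1.121 -0.695
endloop
endfacet
facet normal -0.670 0.502 -0.547
outer loop
vertex -1.048 -0.332 -0.565
vertex -1.533 -1.121 -0.695
vertex -1.721 -0.572 0.039
endloop
endfacet
facet normal 0.640 0.645 0.418
outer loop
vertex -0.223 -0.558 -0.184
vertex -0.912 -0.224 0.355
vertex -0.387 -0.939 0.655
endloop
endfacet
facet normal -0.502 0.634 0.587
outer loop
vertex -0.912 -0.224 0.355
vertex -1.721 -0.572 0.039
vertex -1.313 -0.947 0.793
endloop
endfacet
facet normal -0.976 -0.049 -0.213
outer loop
vertex -1.721 -0.572 0.039
vertex -1.533 -1.121 -0.695
vertex -1.697 -1.502 0.144
endloop
endfacet
facet normal -0.127 -0.462 -0.878
outer loop
vertex -1.533 -1.121 -0.695
vertex -0.607 -1.113 -0.833
vertex -1.008 -1.836 -0.395
endloop
endfacet
facet normal 0.872 -0.033 -0.488
outer loop
vertex -0.607 -1.113 -0.833
vertex -0.223 -0.558 -0.184
vertex -0.199 -1.488 -0.079
endloop
endfacet
facet normal 0.145 -0.247 0.958
outer loop
vertex -0.872 -1.728 0.525
vertex -0.387 -0.939 0.655
vertex -1.313 -0.947 0.793
endloop
endfacet
facet normal -0.472 -0.513 0.717
outer loop
vertex -0.872 -1.728 0.525
vertex -1.313 -0.947 0.793
vertex -1.697 -1.502 0.144
endloop
endfacet
facet normal -0.328 -0.931 0.158
outer loop
vertex -0.872 -1.728 0.525
vertex -1.697 -1.502 0.144
vertex -1.008 -1.836 -0.395
endloop
endfacet
facet normal 0.377 -0.925 0.053
outer loop
vertex -0.872 -1.728 0.525
vertex -1.008 -1.836 -0.395
vertex -0.199 -1.488 -0.079
endloop
endfacet
facet normal 0.670 -0.502 0.547
outer loop
vertex -0.872 -1.728 0.525
vertex -0.199 -1.488 -0.079
vertex -0.387 -0.939 0.655
endloop
endfacet
facet normal 0.127 0.462 0.878
outer loop
vertex -1.313 -0.947 0.793
vertex -0.387 -0.939 0.655
vertex -0.912 -0.224 0.355
endloop
endfacet
facet normal -0.872 0.033 0.488
outer loop
vertex -1.697 -1.502 0.144
vertex -1.313 -0.947 0.793
vertex -1.721 -0.572 0.039
endloop
endfacet
facet normal -0.640 -0.645 -0.418
outer loop
vertex -1.008 -1.836 -0.395
vertex -1.697 -1.502 0.144
vertex -1.533 -1.121 -0.695
endloop
endfacet
facet normal 0.502 -0.634 -0.587
outer loop
vertex -0.199 -1.488 -0.079
vertex -1.008 -1.836 -0.395
vertex -0.607 -1.113 -0.833
endloop
endfacet
facet normal 0.976 0.049 0.213
outer loop
vertex -0.387 -0.939 0.655
vertex -0.199 -1.488 -0.079
vertex -0.223 -0.558 -0.184
endloop
endfacet
facet normal -0.077 0.892 -0.445
outer loop
vertex 1.602 -1.391 2.092
vertex 1.154 -1.177 2.599
vertex 1.853 -1.078 2.677
endloop
endfacet
facet normal 0.913 -0.355 -0.202
outer loop
vertex 1.602 -1.391 2.092
vertex 1.853 -1.078 2.677
vertex 1.306 -2.943 3.481
endloop
endfacet
facet normal -0.077 0.892 -0.445
outer loop
vertex 1.853 -1.078 2.677
vertex 1.154 -1.177 2.599
vertex 1.405 -0.863 3.185
endloop
endfacet
facet normal 0.760 0.056 0.647
outer loop
vertex 1.853 -1.078 2.677
vertex 1.405 -0.863 3.185
vertex 1.306 -2.943 3.481
endloop
endfacet
facet normal -0.077 0.892 -0.445
outer loop
vertex 1.405 -0.863 3.185
vertex 1.154 -1.177 2.599
vertex 0.706 -0.962 3.107
endloop
endfacet
facet normal -0.130 0.146 0.981
outer loop
vertex 1.405 -0.863 3.185
vertex 0.706 -0.962 3.107
vertex 1.306 -2.943 3.481
endloop
endfacet
facet normal -0.077 0.892 -0.445
outer loop
vertex 0.706 -0.962 3.107
vertex 1.154 -1.177 2.599
vertex 0.455 -1.276 2.521
endloop
endfacet
facet normal -0.868 -0.175 0.465
outer loop
vertex 0.706 -0.962 3.107
vertex 0.455 -1.276 2.521
vertex 1.306 -2.943 3.481
endloop
endfacet
facet normal -0.077 0.892 -0.445
outer loop
vertex 0.455 -1.276 2.521
vertex 1.154 -1.177 2.599
vertex 0.903 -1.49 2.014
endloop
endfacet
facet normal -0.714 -0.586 -0.384
outer loop
vertex 0.455 -1.276 2.521
vertex 0.903 -1.49 2.014
vertex 1.306 -2.943 3.481
endloop
endfacet
facet normal -0.077 0.892 -0.445
outer loop
vertex 0.903 -1.49 2.014
vertex 1.154 -1.177 2.599
vertex 1.602 -1.391 2.092
endloop
endfacet
facet normal 0.176 -0.675 -0.717
outer loop
vertex 0.903 -1.49 2.014
vertex 1.602 -1.391 2.092
vertex 1.306 -2.943 3.481
endloop
endfacet
facet normal -0.924 -0.329 -0.196
outer loop
vertex -2.948 3.043 1.973
vertex -3.307 3.812 2.376
vertex -2.923 3.645 0.844
endloop
endfacet
facet normal 0.383 -0.819 -0.428
outer loop
vertex -2.073 3.948 1.024
vertex -2.948 3.043 1.973
vertex -2.923 3.645 0.844
endloop
endfacet
facet normal -0.924 -0.328 -0.196
outer loop
vertex -2.923 3.645 0.844
vertex -3.307 3.812 2.376
vertex -3.282 4.415 1.247
endloop
endfacet
facet normal 0.019 0.471 -0.882
outer loop
vertex -3.282 4.415 1.247
vertex -2.073 3.948 1.024
vertex -2.923 3.645 0.844
endloop
endfacet
facet normal -0.019 -0.471 0.882
outer loop
vertex -2.948 3.043 1.973
vertex -2.457 4.115 2.556
vertex -3.307 3.812 2.376
endloop
endfacet
facet normal 0.382 -0.819 -0.429
outer loop
vertex -2.098 3.345 2.153
vertex -2.948 3.043 1.973
vertex -2.073 3.948 1.024
endloop
endfacet
facet normal -0.020 -0.471 0.882
outer loop
vertex -2.098 3.345 2.153
vertex -2.457 4.115 2.556
vertex -2.948 3.043 1.973
endloop
endfacet
facet normal -0.383 0.818 0.429
outer loop
vertex -3.307 3.812 2.376
vertex -2.457 4.115 2.556
vertex -3.282 4.415 1.247
endloop
endfacet
facet normal 0.019 0.471 -0.882
outer loop
vertex -2.432 4.717 1.427
vertex -2.073 3.948 1.024
vertex -3.282 4.415 1.247
endloop
endfacet
facet normal -0.382 0.819 0.428
outer loop
vertex -3.282 4.415 1.247
vertex -2.457 4.115 2.556
vertex -2.432 4.717 1.427
endloop
endfacet
facet normal 0.924 0.329 0.196
outer loop
vertex -2.432 4.717 1.427
vertex -2.098 3.345 2.153
vertex -2.073 3.948 1.024
endloop
endfacet
facet normal 0.924 0.328 0.196
outer loop
vertex -2.457 4.115 2.556
vertex -2.098 3.345 2.153
vertex -2.432 4.717 1.427
endloop
endfacet

endsolid


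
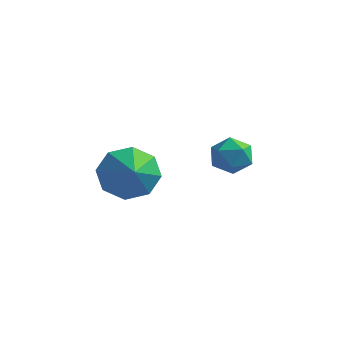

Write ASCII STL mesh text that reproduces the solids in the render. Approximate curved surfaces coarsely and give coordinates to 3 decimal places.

solid 
facet normal -0.891 0.446 -0.085
outer loop
vertex 1.559 -1.314 -2.259
vertex 1.38 -1.549 -1.619
vertex 1.699 -0.925 -1.688
endloop
endfacet
facet normal -0.391 0.802 -0.451
outer loop
vertex 1.559 -1.314 -2.259
vertex 1.699 -0.925 -1.688
vertex 2.177 -0.981 -2.203
endloop
endfacet
facet normal -0.107 0.355 -0.929
outer loop
vertex 1.559 -1.314 -2.259
vertex 2.177 -0.981 -2.203
vertex 2.153 -1.639 -2.452
endloop
endfacet
facet normal -0.431 -0.278 -0.859
outer loop
vertex 1.559 -1.314 -2.259
vertex 2.153 -1.639 -2.452
vertex 1.66 -1.99 -2.091
endloop
endfacet
facet normal -0.915 -0.221 -0.337
outer loop
vertex 1.559 -1.314 -2.259
vertex 1.66 -1.99 -2.091
vertex 1.38 -1.549 -1.619
endloop
endfacet
facet normal 0.123 0.992 0.006
outer loop
vertex 2.177 -0.981 -2.203
vertex 1.699 -0.925 -1.688
vertex 2.38 -1.01 -1.529
endloop
endfacet
facet normal -0.686 0.417 0.597
outer loop
vertex 1.699 -0.925 -1.688
vertex 1.38 -1.549 -1.619
vertex 1.887 -1.361 -1.168
endloop
endfacet
facet normal -0.724 -0.663 0.190
outer loop
vertex 1.38 -1.549 -1.619
vertex 1.66 -1.99 -2.091
vertex 1.863 -2.019 -1.417
endloop
endfacet
facet normal 0.058 -0.754 -0.654
outer loop
vertex 1.66 -1.99 -2.091
vertex 2.153 -1.639 -2.452
vertex 2.341 -2.075 -1.932
endloop
endfacet
facet normal 0.583 0.269 -0.767
outer loop
vertex 2.153 -1.639 -2.452
vertex 2.177 -0.981 -2.203
vertex 2.66 -1.451 -2.001
endloop
endfacet
facet normal 0.431 0.278 0.859
outer loop
vertex 2.481 -1.686 -1.361
vertex 2.38 -1.01 -1.529
vertex 1.887 -1.361 -1.168
endloop
endfacet
facet normal 0.107 -0.355 0.929
outer loop
vertex 2.481 -1.686 -1.361
vertex 1.887 -1.361 -1.168
vertex 1.863 -2.019 -1.417
endloop
endfacet
facet normal 0.391 -0.802 0.451
outer loop
vertex 2.481 -1.686 -1.361
vertex 1.863 -2.019 -1.417
vertex 2.341 -2.075 -1.932
endloop
endfacet
facet normal 0.891 -0.446 0.085
outer loop
vertex 2.481 -1.686 -1.361
vertex 2.341 -2.075 -1.932
vertex 2.66 -1.451 -2.001
endloop
endfacet
facet normal 0.915 0.221 0.337
outer loop
vertex 2.481 -1.686 -1.361
vertex 2.66 -1.451 -2.001
vertex 2.38 -1.01 -1.529
endloop
endfacet
facet normal -0.058 0.754 0.654
outer loop
vertex 1.887 -1.361 -1.168
vertex 2.38 -1.01 -1.529
vertex 1.699 -0.925 -1.688
endloop
endfacet
facet normal -0.583 -0.269 0.767
outer loop
vertex 1.863 -2.019 -1.417
vertex 1.887 -1.361 -1.168
vertex 1.38 -1.549 -1.619
endloop
endfacet
facet normal -0.123 -0.992 -0.006
outer loop
vertex 2.341 -2.075 -1.932
vertex 1.863 -2.019 -1.417
vertex 1.66 -1.99 -2.091
endloop
endfacet
facet normal 0.686 -0.417 -0.597
outer loop
vertex 2.66 -1.451 -2.001
vertex 2.341 -2.075 -1.932
vertex 2.153 -1.639 -2.452
endloop
endfacet
facet normal 0.724 0.663 -0.190
outer loop
vertex 2.38 -1.01 -1.529
vertex 2.66 -1.451 -2.001
vertex 2.177 -0.981 -2.203
endloop
endfacet
facet normal -0.570 0.655 -0.495
outer loop
vertex -0.956 -0.767 -2.985
vertex -1.404 -1.514 -3.457
vertex -1.568 -1.02 -2.615
endloop
endfacet
facet normal 0.463 0.157 0.873
outer loop
vertex -0.956 -0.767 -2.985
vertex -1.568 -1.02 -2.615
vertex -0.696 -2.326 -2.843
endloop
endfacet
facet normal -0.571 0.655 -0.495
outer loop
vertex -1.568 -1.02 -2.615
vertex -1.404 -1.514 -3.457
vertex -2.083 -1.562 -2.738
endloop
endfacet
facet normal -0.032 -0.192 0.981
outer loop
vertex -1.568 -1.02 -2.615
vertex -2.083 -1.562 -2.738
vertex -0.696 -2.326 -2.843
endloop
endfacet
facet normal -0.570 0.656 -0.495
outer loop
vertex -2.083 -1.562 -2.738
vertex -1.404 -1.514 -3.457
vertex -2.2 -2.075 -3.283
endloop
endfacet
facet normal -0.311 -0.658 0.686
outer loop
vertex -2.083 -1.562 -2.738
vertex -2.2 -2.075 -3.283
vertex -0.696 -2.326 -2.843
endloop
endfacet
facet normal -0.570 0.655 -0.496
outer loop
vertex -2.2 -2.075 -3.283
vertex -1.404 -1.514 -3.457
vertex -1.851 -2.26 -3.929
endloop
endfacet
facet normal -0.209 -0.964 0.163
outer loop
vertex -2.2 -2.075 -3.283
vertex -1.851 -2.26 -3.929
vertex -0.696 -2.326 -2.843
endloop
endfacet
facet normal -0.570 0.655 -0.495
outer loop
vertex -1.851 -2.26 -3.929
vertex -1.404 -1.514 -3.457
vertex -1.24 -2.008 -4.299
endloop
endfacet
facet normal 0.214 -0.935 -0.284
outer loop
vertex -1.851 -2.26 -3.929
vertex -1.24 -2.008 -4.299
vertex -0.696 -2.326 -2.843
endloop
endfacet
facet normal -0.571 0.655 -0.495
outer loop
vertex -1.24 -2.008 -4.299
vertex -1.404 -1.514 -3.457
vertex -0.725 -1.466 -4.176
endloop
endfacet
facet normal 0.710 -0.585 -0.393
outer loop
vertex -1.24 -2.008 -4.299
vertex -0.725 -1.466 -4.176
vertex -0.696 -2.326 -2.843
endloop
endfacet
facet normal -0.571 0.655 -0.495
outer loop
vertex -0.725 -1.466 -4.176
vertex -1.404 -1.514 -3.457
vertex -0.607 -0.952 -3.632
endloop
endfacet
facet normal 0.988 -0.121 -0.100
outer loop
vertex -0.725 -1.466 -4.176
vertex -0.607 -0.952 -3.632
vertex -0.696 -2.326 -2.843
endloop
endfacet
facet normal -0.571 0.655 -0.495
outer loop
vertex -0.607 -0.952 -3.632
vertex -1.404 -1.514 -3.457
vertex -0.956 -0.767 -2.985
endloop
endfacet
facet normal 0.886 0.186 0.425
outer loop
vertex -0.607 -0.952 -3.632
vertex -0.956 -0.767 -2.985
vertex -0.696 -2.326 -2.843
endloop
endfacet

endsolid


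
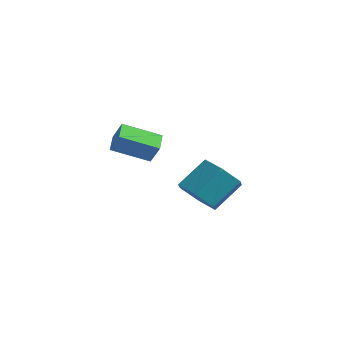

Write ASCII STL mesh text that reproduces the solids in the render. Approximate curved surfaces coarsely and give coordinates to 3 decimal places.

solid 
facet normal -0.537 -0.012 -0.843
outer loop
vertex 1.387 -2.569 1.255
vertex 0.834 -1.919 1.598
vertex 2.322 -1.452 0.643
endloop
endfacet
facet normal 0.601 -0.707 -0.373
outer loop
vertex 2.806 -1.441 1.402
vertex 1.387 -2.569 1.255
vertex 2.322 -1.452 0.643
endloop
endfacet
facet normal -0.537 -0.012 -0.843
outer loop
vertex 2.322 -1.452 0.643
vertex 0.834 -1.919 1.598
vertex 1.769 -0.801 0.986
endloop
endfacet
facet normal 0.592 0.707 -0.388
outer loop
vertex 1.769 -0.801 0.986
vertex 2.806 -1.441 1.402
vertex 2.322 -1.452 0.643
endloop
endfacet
facet normal -0.591 -0.707 0.387
outer loop
vertex 1.387 -2.569 1.255
vertex 1.318 -1.908 2.357
vertex 0.834 -1.919 1.598
endloop
endfacet
facet normal 0.601 -0.707 -0.374
outer loop
vertex 1.871 -2.559 2.014
vertex 1.387 -2.569 1.255
vertex 2.806 -1.441 1.402
endloop
endfacet
facet normal -0.592 -0.707 0.387
outer loop
vertex 1.871 -2.559 2.014
vertex 1.318 -1.908 2.357
vertex 1.387 -2.569 1.255
endloop
endfacet
facet normal -0.601 0.707 0.373
outer loop
vertex 0.834 -1.919 1.598
vertex 1.318 -1.908 2.357
vertex 1.769 -0.801 0.986
endloop
endfacet
facet normal 0.592 0.707 -0.387
outer loop
vertex 2.253 -0.791 1.745
vertex 2.806 -1.441 1.402
vertex 1.769 -0.801 0.986
endloop
endfacet
facet normal -0.600 0.707 0.374
outer loop
vertex 1.769 -0.801 0.986
vertex 1.318 -1.908 2.357
vertex 2.253 -0.791 1.745
endloop
endfacet
facet normal 0.537 0.012 0.843
outer loop
vertex 2.253 -0.791 1.745
vertex 1.871 -2.559 2.014
vertex 2.806 -1.441 1.402
endloop
endfacet
facet normal 0.537 0.012 0.843
outer loop
vertex 1.318 -1.908 2.357
vertex 1.871 -2.559 2.014
vertex 2.253 -0.791 1.745
endloop
endfacet
facet normal -0.190 -0.704 -0.685
outer loop
vertex 1.749 2.444 -3.095
vertex 1.327 1.873 -2.391
vertex 0.77 2.524 -2.906
endloop
endfacet
facet normal -0.078 0.705 -0.705
outer loop
vertex 1.749 2.444 -3.095
vertex 0.77 2.524 -2.906
vertex 2.054 3.578 -1.994
endloop
endfacet
facet normal -0.078 0.705 -0.705
outer loop
vertex 2.054 3.578 -1.994
vertex 0.77 2.524 -2.906
vertex 1.075 3.658 -1.805
endloop
endfacet
facet normal 0.190 0.705 0.684
outer loop
vertex 2.054 3.578 -1.994
vertex 1.075 3.658 -1.805
vertex 1.633 3.007 -1.289
endloop
endfacet
facet normal -0.190 -0.704 -0.684
outer loop
vertex 0.77 2.524 -2.906
vertex 1.327 1.873 -2.391
vertex 0.349 1.953 -2.202
endloop
endfacet
facet normal -0.887 0.422 -0.188
outer loop
vertex 0.77 2.524 -2.906
vertex 0.349 1.953 -2.202
vertex 1.075 3.658 -1.805
endloop
endfacet
facet normal -0.887 0.422 -0.188
outer loop
vertex 1.075 3.658 -1.805
vertex 0.349 1.953 -2.202
vertex 0.654 3.087 -1.1
endloop
endfacet
facet normal 0.190 0.705 0.684
outer loop
vertex 1.075 3.658 -1.805
vertex 0.654 3.087 -1.1
vertex 1.633 3.007 -1.289
endloop
endfacet
facet normal -0.190 -0.704 -0.684
outer loop
vertex 0.349 1.953 -2.202
vertex 1.327 1.873 -2.391
vertex 0.906 1.302 -1.686
endloop
endfacet
facet normal -0.809 -0.283 0.515
outer loop
vertex 0.349 1.953 -2.202
vertex 0.906 1.302 -1.686
vertex 0.654 3.087 -1.1
endloop
endfacet
facet normal -0.808 -0.283 0.516
outer loop
vertex 0.654 3.087 -1.1
vertex 0.906 1.302 -1.686
vertex 1.211 2.436 -0.585
endloop
endfacet
facet normal 0.190 0.704 0.685
outer loop
vertex 0.654 3.087 -1.1
vertex 1.211 2.436 -0.585
vertex 1.633 3.007 -1.289
endloop
endfacet
facet normal -0.190 -0.705 -0.684
outer loop
vertex 0.906 1.302 -1.686
vertex 1.327 1.873 -2.391
vertex 1.885 1.222 -1.875
endloop
endfacet
facet normal 0.078 -0.705 0.705
outer loop
vertex 0.906 1.302 -1.686
vertex 1.885 1.222 -1.875
vertex 1.211 2.436 -0.585
endloop
endfacet
facet normal 0.078 -0.705 0.705
outer loop
vertex 1.211 2.436 -0.585
vertex 1.885 1.222 -1.875
vertex 2.19 2.356 -0.774
endloop
endfacet
facet normal 0.190 0.704 0.685
outer loop
vertex 1.211 2.436 -0.585
vertex 2.19 2.356 -0.774
vertex 1.633 3.007 -1.289
endloop
endfacet
facet normal -0.190 -0.705 -0.684
outer loop
vertex 1.885 1.222 -1.875
vertex 1.327 1.873 -2.391
vertex 2.306 1.793 -2.58
endloop
endfacet
facet normal 0.887 -0.421 0.188
outer loop
vertex 1.885 1.222 -1.875
vertex 2.306 1.793 -2.58
vertex 2.19 2.356 -0.774
endloop
endfacet
facet normal 0.887 -0.422 0.188
outer loop
vertex 2.19 2.356 -0.774
vertex 2.306 1.793 -2.58
vertex 2.611 2.927 -1.478
endloop
endfacet
facet normal 0.190 0.704 0.684
outer loop
vertex 2.19 2.356 -0.774
vertex 2.611 2.927 -1.478
vertex 1.633 3.007 -1.289
endloop
endfacet
facet normal -0.190 -0.704 -0.685
outer loop
vertex 2.306 1.793 -2.58
vertex 1.327 1.873 -2.391
vertex 1.749 2.444 -3.095
endloop
endfacet
facet normal 0.808 0.284 -0.516
outer loop
vertex 2.306 1.793 -2.58
vertex 1.749 2.444 -3.095
vertex 2.611 2.927 -1.478
endloop
endfacet
facet normal 0.809 0.283 -0.516
outer loop
vertex 2.611 2.927 -1.478
vertex 1.749 2.444 -3.095
vertex 2.054 3.578 -1.994
endloop
endfacet
facet normal 0.190 0.704 0.684
outer loop
vertex 2.611 2.927 -1.478
vertex 2.054 3.578 -1.994
vertex 1.633 3.007 -1.289
endloop
endfacet

endsolid


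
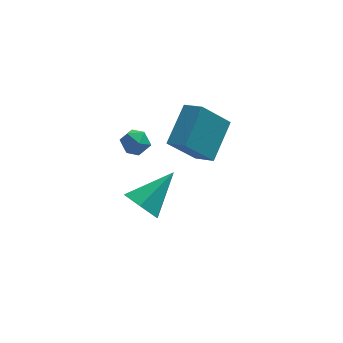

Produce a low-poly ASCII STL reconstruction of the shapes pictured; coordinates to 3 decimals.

solid 
facet normal -0.706 -0.468 -0.531
outer loop
vertex 0.476 -3.136 -3.143
vertex -0.061 -2.327 -3.142
vertex 0.579 -2.484 -3.854
endloop
endfacet
facet normal 0.916 -0.353 -0.191
outer loop
vertex 0.476 -3.136 -3.143
vertex 0.579 -2.484 -3.854
vertex 1.381 -1.373 -2.058
endloop
endfacet
facet normal -0.706 -0.468 -0.532
outer loop
vertex 0.579 -2.484 -3.854
vertex -0.061 -2.327 -3.142
vertex 0.043 -1.676 -3.853
endloop
endfacet
facet normal 0.678 0.450 -0.581
outer loop
vertex 0.579 -2.484 -3.854
vertex 0.043 -1.676 -3.853
vertex 1.381 -1.373 -2.058
endloop
endfacet
facet normal -0.706 -0.468 -0.532
outer loop
vertex 0.043 -1.676 -3.853
vertex -0.061 -2.327 -3.142
vertex -0.597 -1.519 -3.141
endloop
endfacet
facet normal 0.031 0.982 -0.189
outer loop
vertex 0.043 -1.676 -3.853
vertex -0.597 -1.519 -3.141
vertex 1.381 -1.373 -2.058
endloop
endfacet
facet normal -0.707 -0.468 -0.530
outer loop
vertex -0.597 -1.519 -3.141
vertex -0.061 -2.327 -3.142
vertex -0.7 -2.17 -2.429
endloop
endfacet
facet normal -0.378 0.710 0.594
outer loop
vertex -0.597 -1.519 -3.141
vertex -0.7 -2.17 -2.429
vertex 1.381 -1.373 -2.058
endloop
endfacet
facet normal -0.707 -0.468 -0.531
outer loop
vertex -0.7 -2.17 -2.429
vertex -0.061 -2.327 -3.142
vertex -0.164 -2.979 -2.43
endloop
endfacet
facet normal -0.140 -0.094 0.986
outer loop
vertex -0.7 -2.17 -2.429
vertex -0.164 -2.979 -2.43
vertex 1.381 -1.373 -2.058
endloop
endfacet
facet normal -0.706 -0.468 -0.531
outer loop
vertex -0.164 -2.979 -2.43
vertex -0.061 -2.327 -3.142
vertex 0.476 -3.136 -3.143
endloop
endfacet
facet normal 0.507 -0.625 0.593
outer loop
vertex -0.164 -2.979 -2.43
vertex 0.476 -3.136 -3.143
vertex 1.381 -1.373 -2.058
endloop
endfacet
facet normal -0.454 -0.728 -0.514
outer loop
vertex 1.522 -3.432 1.665
vertex 0.916 -2.756 1.244
vertex 2.671 -3.22 0.349
endloop
endfacet
facet normal 0.606 -0.676 0.420
outer loop
vertex 3.544 -1.824 1.336
vertex 1.522 -3.432 1.665
vertex 2.671 -3.22 0.349
endloop
endfacet
facet normal -0.454 -0.728 -0.514
outer loop
vertex 2.671 -3.22 0.349
vertex 0.916 -2.756 1.244
vertex 2.065 -2.544 -0.072
endloop
endfacet
facet normal 0.653 0.120 -0.748
outer loop
vertex 2.065 -2.544 -0.072
vertex 3.544 -1.824 1.336
vertex 2.671 -3.22 0.349
endloop
endfacet
facet normal -0.653 -0.120 0.748
outer loop
vertex 1.522 -3.432 1.665
vertex 1.789 -1.36 2.231
vertex 0.916 -2.756 1.244
endloop
endfacet
facet normal 0.606 -0.676 0.420
outer loop
vertex 2.395 -2.036 2.652
vertex 1.522 -3.432 1.665
vertex 3.544 -1.824 1.336
endloop
endfacet
facet normal -0.653 -0.120 0.748
outer loop
vertex 2.395 -2.036 2.652
vertex 1.789 -1.36 2.231
vertex 1.522 -3.432 1.665
endloop
endfacet
facet normal -0.606 0.676 -0.420
outer loop
vertex 0.916 -2.756 1.244
vertex 1.789 -1.36 2.231
vertex 2.065 -2.544 -0.072
endloop
endfacet
facet normal 0.653 0.120 -0.748
outer loop
vertex 2.938 -1.148 0.915
vertex 3.544 -1.824 1.336
vertex 2.065 -2.544 -0.072
endloop
endfacet
facet normal -0.606 0.676 -0.420
outer loop
vertex 2.065 -2.544 -0.072
vertex 1.789 -1.36 2.231
vertex 2.938 -1.148 0.915
endloop
endfacet
facet normal 0.454 0.728 0.514
outer loop
vertex 2.938 -1.148 0.915
vertex 2.395 -2.036 2.652
vertex 3.544 -1.824 1.336
endloop
endfacet
facet normal 0.454 0.728 0.514
outer loop
vertex 1.789 -1.36 2.231
vertex 2.395 -2.036 2.652
vertex 2.938 -1.148 0.915
endloop
endfacet
facet normal -0.619 0.557 0.554
outer loop
vertex -0.898 -2.981 1.934
vertex -0.622 -3.214 2.477
vertex -0.387 -2.674 2.197
endloop
endfacet
facet normal -0.486 0.871 -0.072
outer loop
vertex -0.898 -2.981 1.934
vertex -0.387 -2.674 2.197
vertex -0.424 -2.748 1.551
endloop
endfacet
facet normal -0.686 0.423 -0.592
outer loop
vertex -0.898 -2.981 1.934
vertex -0.424 -2.748 1.551
vertex -0.682 -3.335 1.431
endloop
endfacet
facet normal -0.943 -0.168 -0.287
outer loop
vertex -0.898 -2.981 1.934
vertex -0.682 -3.335 1.431
vertex -0.805 -3.622 2.003
endloop
endfacet
facet normal -0.903 -0.086 0.422
outer loop
vertex -0.898 -2.981 1.934
vertex -0.805 -3.622 2.003
vertex -0.622 -3.214 2.477
endloop
endfacet
facet normal 0.219 0.968 -0.123
outer loop
vertex -0.424 -2.748 1.551
vertex -0.387 -2.674 2.197
vertex 0.145 -2.838 1.857
endloop
endfacet
facet normal 0.003 0.459 0.888
outer loop
vertex -0.387 -2.674 2.197
vertex -0.622 -3.214 2.477
vertex 0.022 -3.125 2.429
endloop
endfacet
facet normal -0.455 -0.580 0.675
outer loop
vertex -0.622 -3.214 2.477
vertex -0.805 -3.622 2.003
vertex -0.236 -3.712 2.309
endloop
endfacet
facet normal -0.520 -0.713 -0.470
outer loop
vertex -0.805 -3.622 2.003
vertex -0.682 -3.335 1.431
vertex -0.273 -3.786 1.663
endloop
endfacet
facet normal -0.106 0.243 -0.964
outer loop
vertex -0.682 -3.335 1.431
vertex -0.424 -2.748 1.551
vertex -0.038 -3.246 1.383
endloop
endfacet
facet normal 0.943 0.168 0.287
outer loop
vertex 0.238 -3.479 1.926
vertex 0.145 -2.838 1.857
vertex 0.022 -3.125 2.429
endloop
endfacet
facet normal 0.686 -0.423 0.592
outer loop
vertex 0.238 -3.479 1.926
vertex 0.022 -3.125 2.429
vertex -0.236 -3.712 2.309
endloop
endfacet
facet normal 0.486 -0.871 0.072
outer loop
vertex 0.238 -3.479 1.926
vertex -0.236 -3.712 2.309
vertex -0.273 -3.786 1.663
endloop
endfacet
facet normal 0.619 -0.557 -0.554
outer loop
vertex 0.238 -3.479 1.926
vertex -0.273 -3.786 1.663
vertex -0.038 -3.246 1.383
endloop
endfacet
facet normal 0.903 0.086 -0.422
outer loop
vertex 0.238 -3.479 1.926
vertex -0.038 -3.246 1.383
vertex 0.145 -2.838 1.857
endloop
endfacet
facet normal 0.520 0.713 0.470
outer loop
vertex 0.022 -3.125 2.429
vertex 0.145 -2.838 1.857
vertex -0.387 -2.674 2.197
endloop
endfacet
facet normal 0.106 -0.243 0.964
outer loop
vertex -0.236 -3.712 2.309
vertex 0.022 -3.125 2.429
vertex -0.622 -3.214 2.477
endloop
endfacet
facet normal -0.219 -0.968 0.123
outer loop
vertex -0.273 -3.786 1.663
vertex -0.236 -3.712 2.309
vertex -0.805 -3.622 2.003
endloop
endfacet
facet normal -0.003 -0.459 -0.888
outer loop
vertex -0.038 -3.246 1.383
vertex -0.273 -3.786 1.663
vertex -0.682 -3.335 1.431
endloop
endfacet
facet normal 0.455 0.580 -0.675
outer loop
vertex 0.145 -2.838 1.857
vertex -0.038 -3.246 1.383
vertex -0.424 -2.748 1.551
endloop
endfacet

endsolid


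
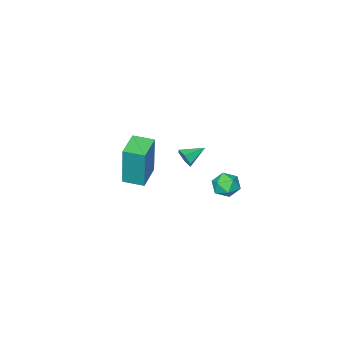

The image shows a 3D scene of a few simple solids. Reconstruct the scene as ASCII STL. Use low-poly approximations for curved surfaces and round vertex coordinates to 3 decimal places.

solid 
facet normal -0.636 -0.488 0.598
outer loop
vertex -2.906 -1.027 -0.698
vertex -2.672 -1.686 -0.987
vertex -2.325 -1.395 -0.38
endloop
endfacet
facet normal -0.417 0.120 0.901
outer loop
vertex -2.906 -1.027 -0.698
vertex -2.325 -1.395 -0.38
vertex -2.295 -0.643 -0.466
endloop
endfacet
facet normal -0.591 0.658 0.466
outer loop
vertex -2.906 -1.027 -0.698
vertex -2.295 -0.643 -0.466
vertex -2.623 -0.47 -1.126
endloop
endfacet
facet normal -0.917 0.385 -0.106
outer loop
vertex -2.906 -1.027 -0.698
vertex -2.623 -0.47 -1.126
vertex -2.856 -1.114 -1.448
endloop
endfacet
facet normal -0.946 -0.325 -0.025
outer loop
vertex -2.906 -1.027 -0.698
vertex -2.856 -1.114 -1.448
vertex -2.672 -1.686 -0.987
endloop
endfacet
facet normal 0.294 0.097 0.951
outer loop
vertex -2.295 -0.643 -0.466
vertex -2.325 -1.395 -0.38
vertex -1.684 -1.066 -0.612
endloop
endfacet
facet normal -0.060 -0.886 0.459
outer loop
vertex -2.325 -1.395 -0.38
vertex -2.672 -1.686 -0.987
vertex -1.917 -1.71 -0.934
endloop
endfacet
facet normal -0.561 -0.621 -0.547
outer loop
vertex -2.672 -1.686 -0.987
vertex -2.856 -1.114 -1.448
vertex -2.245 -1.537 -1.594
endloop
endfacet
facet normal -0.515 0.525 -0.678
outer loop
vertex -2.856 -1.114 -1.448
vertex -2.623 -0.47 -1.126
vertex -2.215 -0.785 -1.68
endloop
endfacet
facet normal 0.013 0.969 0.247
outer loop
vertex -2.623 -0.47 -1.126
vertex -2.295 -0.643 -0.466
vertex -1.868 -0.494 -1.073
endloop
endfacet
facet normal 0.917 -0.385 0.106
outer loop
vertex -1.634 -1.153 -1.362
vertex -1.684 -1.066 -0.612
vertex -1.917 -1.71 -0.934
endloop
endfacet
facet normal 0.591 -0.658 -0.466
outer loop
vertex -1.634 -1.153 -1.362
vertex -1.917 -1.71 -0.934
vertex -2.245 -1.537 -1.594
endloop
endfacet
facet normal 0.417 -0.120 -0.901
outer loop
vertex -1.634 -1.153 -1.362
vertex -2.245 -1.537 -1.594
vertex -2.215 -0.785 -1.68
endloop
endfacet
facet normal 0.636 0.488 -0.598
outer loop
vertex -1.634 -1.153 -1.362
vertex -2.215 -0.785 -1.68
vertex -1.868 -0.494 -1.073
endloop
endfacet
facet normal 0.946 0.325 0.025
outer loop
vertex -1.634 -1.153 -1.362
vertex -1.868 -0.494 -1.073
vertex -1.684 -1.066 -0.612
endloop
endfacet
facet normal 0.515 -0.525 0.678
outer loop
vertex -1.917 -1.71 -0.934
vertex -1.684 -1.066 -0.612
vertex -2.325 -1.395 -0.38
endloop
endfacet
facet normal -0.013 -0.969 -0.247
outer loop
vertex -2.245 -1.537 -1.594
vertex -1.917 -1.71 -0.934
vertex -2.672 -1.686 -0.987
endloop
endfacet
facet normal -0.294 -0.097 -0.951
outer loop
vertex -2.215 -0.785 -1.68
vertex -2.245 -1.537 -1.594
vertex -2.856 -1.114 -1.448
endloop
endfacet
facet normal 0.060 0.886 -0.459
outer loop
vertex -1.868 -0.494 -1.073
vertex -2.215 -0.785 -1.68
vertex -2.623 -0.47 -1.126
endloop
endfacet
facet normal 0.561 0.621 0.547
outer loop
vertex -1.684 -1.066 -0.612
vertex -1.868 -0.494 -1.073
vertex -2.295 -0.643 -0.466
endloop
endfacet
facet normal 0.912 -0.219 -0.347
outer loop
vertex -0.441 -1.939 1.385
vertex -0.675 -2.213 0.943
vertex -0.557 -1.657 0.903
endloop
endfacet
facet normal -0.038 0.858 0.511
outer loop
vertex -0.441 -1.939 1.385
vertex -0.557 -1.657 0.903
vertex -1.705 -1.967 1.337
endloop
endfacet
facet normal 0.912 -0.219 -0.348
outer loop
vertex -0.557 -1.657 0.903
vertex -0.675 -2.213 0.943
vertex -0.791 -1.931 0.462
endloop
endfacet
facet normal -0.364 0.865 -0.345
outer loop
vertex -0.557 -1.657 0.903
vertex -0.791 -1.931 0.462
vertex -1.705 -1.967 1.337
endloop
endfacet
facet normal 0.912 -0.219 -0.348
outer loop
vertex -0.791 -1.931 0.462
vertex -0.675 -2.213 0.943
vertex -0.909 -2.487 0.502
endloop
endfacet
facet normal -0.690 0.095 -0.717
outer loop
vertex -0.791 -1.931 0.462
vertex -0.909 -2.487 0.502
vertex -1.705 -1.967 1.337
endloop
endfacet
facet normal 0.912 -0.219 -0.348
outer loop
vertex -0.909 -2.487 0.502
vertex -0.675 -2.213 0.943
vertex -0.793 -2.769 0.983
endloop
endfacet
facet normal -0.692 -0.683 -0.234
outer loop
vertex -0.909 -2.487 0.502
vertex -0.793 -2.769 0.983
vertex -1.705 -1.967 1.337
endloop
endfacet
facet normal 0.912 -0.219 -0.347
outer loop
vertex -0.793 -2.769 0.983
vertex -0.675 -2.213 0.943
vertex -0.559 -2.495 1.425
endloop
endfacet
facet normal -0.366 -0.691 0.623
outer loop
vertex -0.793 -2.769 0.983
vertex -0.559 -2.495 1.425
vertex -1.705 -1.967 1.337
endloop
endfacet
facet normal 0.912 -0.219 -0.347
outer loop
vertex -0.559 -2.495 1.425
vertex -0.675 -2.213 0.943
vertex -0.441 -1.939 1.385
endloop
endfacet
facet normal -0.040 0.080 0.996
outer loop
vertex -0.559 -2.495 1.425
vertex -0.441 -1.939 1.385
vertex -1.705 -1.967 1.337
endloop
endfacet
facet normal -0.838 -0.529 0.130
outer loop
vertex 3.528 -0.742 5.111
vertex 2.983 0.106 5.048
vertex 3.362 -1.01 2.944
endloop
endfacet
facet normal 0.540 -0.840 0.062
outer loop
vertex 4.477 -0.306 2.772
vertex 3.528 -0.742 5.111
vertex 3.362 -1.01 2.944
endloop
endfacet
facet normal -0.838 -0.529 0.130
outer loop
vertex 3.362 -1.01 2.944
vertex 2.983 0.106 5.048
vertex 2.817 -0.162 2.881
endloop
endfacet
facet normal -0.076 -0.122 -0.990
outer loop
vertex 2.817 -0.162 2.881
vertex 4.477 -0.306 2.772
vertex 3.362 -1.01 2.944
endloop
endfacet
facet normal 0.076 0.122 0.990
outer loop
vertex 3.528 -0.742 5.111
vertex 4.098 0.81 4.876
vertex 2.983 0.106 5.048
endloop
endfacet
facet normal 0.540 -0.840 0.062
outer loop
vertex 4.643 -0.038 4.939
vertex 3.528 -0.742 5.111
vertex 4.477 -0.306 2.772
endloop
endfacet
facet normal 0.076 0.122 0.990
outer loop
vertex 4.643 -0.038 4.939
vertex 4.098 0.81 4.876
vertex 3.528 -0.742 5.111
endloop
endfacet
facet normal -0.540 0.840 -0.062
outer loop
vertex 2.983 0.106 5.048
vertex 4.098 0.81 4.876
vertex 2.817 -0.162 2.881
endloop
endfacet
facet normal -0.076 -0.122 -0.990
outer loop
vertex 3.932 0.542 2.709
vertex 4.477 -0.306 2.772
vertex 2.817 -0.162 2.881
endloop
endfacet
facet normal -0.540 0.840 -0.062
outer loop
vertex 2.817 -0.162 2.881
vertex 4.098 0.81 4.876
vertex 3.932 0.542 2.709
endloop
endfacet
facet normal 0.838 0.529 -0.130
outer loop
vertex 3.932 0.542 2.709
vertex 4.643 -0.038 4.939
vertex 4.477 -0.306 2.772
endloop
endfacet
facet normal 0.838 0.529 -0.130
outer loop
vertex 4.098 0.81 4.876
vertex 4.643 -0.038 4.939
vertex 3.932 0.542 2.709
endloop
endfacet

endsolid
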